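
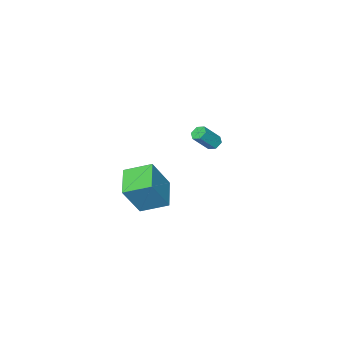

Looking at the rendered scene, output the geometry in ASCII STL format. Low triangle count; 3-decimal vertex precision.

solid 
facet normal -0.660 0.142 -0.738
outer loop
vertex -2.626 2.105 2.237
vertex -2.884 1.692 2.388
vertex -3.0 2.15 2.58
endloop
endfacet
facet normal 0.161 0.986 0.046
outer loop
vertex -2.626 2.105 2.237
vertex -3.0 2.15 2.58
vertex -1.677 1.901 3.301
endloop
endfacet
facet normal 0.160 0.986 0.046
outer loop
vertex -1.677 1.901 3.301
vertex -3.0 2.15 2.58
vertex -2.052 1.946 3.644
endloop
endfacet
facet normal 0.659 -0.143 0.739
outer loop
vertex -1.677 1.901 3.301
vertex -2.052 1.946 3.644
vertex -1.936 1.488 3.452
endloop
endfacet
facet normal -0.658 0.143 -0.739
outer loop
vertex -3.0 2.15 2.58
vertex -2.884 1.692 2.388
vertex -3.259 1.738 2.731
endloop
endfacet
facet normal -0.556 0.571 0.604
outer loop
vertex -3.0 2.15 2.58
vertex -3.259 1.738 2.731
vertex -2.052 1.946 3.644
endloop
endfacet
facet normal -0.556 0.570 0.605
outer loop
vertex -2.052 1.946 3.644
vertex -3.259 1.738 2.731
vertex -2.311 1.533 3.795
endloop
endfacet
facet normal 0.659 -0.143 0.739
outer loop
vertex -2.052 1.946 3.644
vertex -2.311 1.533 3.795
vertex -1.936 1.488 3.452
endloop
endfacet
facet normal -0.658 0.143 -0.739
outer loop
vertex -3.259 1.738 2.731
vertex -2.884 1.692 2.388
vertex -3.143 1.279 2.539
endloop
endfacet
facet normal -0.717 -0.415 0.559
outer loop
vertex -3.259 1.738 2.731
vertex -3.143 1.279 2.539
vertex -2.311 1.533 3.795
endloop
endfacet
facet normal -0.716 -0.417 0.559
outer loop
vertex -2.311 1.533 3.795
vertex -3.143 1.279 2.539
vertex -2.194 1.075 3.603
endloop
endfacet
facet normal 0.659 -0.141 0.739
outer loop
vertex -2.311 1.533 3.795
vertex -2.194 1.075 3.603
vertex -1.936 1.488 3.452
endloop
endfacet
facet normal -0.659 0.143 -0.739
outer loop
vertex -3.143 1.279 2.539
vertex -2.884 1.692 2.388
vertex -2.768 1.234 2.196
endloop
endfacet
facet normal -0.160 -0.986 -0.046
outer loop
vertex -3.143 1.279 2.539
vertex -2.768 1.234 2.196
vertex -2.194 1.075 3.603
endloop
endfacet
facet normal -0.161 -0.986 -0.046
outer loop
vertex -2.194 1.075 3.603
vertex -2.768 1.234 2.196
vertex -1.82 1.03 3.26
endloop
endfacet
facet normal 0.660 -0.142 0.738
outer loop
vertex -2.194 1.075 3.603
vertex -1.82 1.03 3.26
vertex -1.936 1.488 3.452
endloop
endfacet
facet normal -0.659 0.143 -0.739
outer loop
vertex -2.768 1.234 2.196
vertex -2.884 1.692 2.388
vertex -2.509 1.647 2.045
endloop
endfacet
facet normal 0.556 -0.570 -0.605
outer loop
vertex -2.768 1.234 2.196
vertex -2.509 1.647 2.045
vertex -1.82 1.03 3.26
endloop
endfacet
facet normal 0.555 -0.571 -0.605
outer loop
vertex -1.82 1.03 3.26
vertex -2.509 1.647 2.045
vertex -1.561 1.442 3.109
endloop
endfacet
facet normal 0.658 -0.143 0.739
outer loop
vertex -1.82 1.03 3.26
vertex -1.561 1.442 3.109
vertex -1.936 1.488 3.452
endloop
endfacet
facet normal -0.659 0.141 -0.739
outer loop
vertex -2.509 1.647 2.045
vertex -2.884 1.692 2.388
vertex -2.626 2.105 2.237
endloop
endfacet
facet normal 0.717 0.417 -0.558
outer loop
vertex -2.509 1.647 2.045
vertex -2.626 2.105 2.237
vertex -1.561 1.442 3.109
endloop
endfacet
facet normal 0.717 0.415 -0.560
outer loop
vertex -1.561 1.442 3.109
vertex -2.626 2.105 2.237
vertex -1.677 1.901 3.301
endloop
endfacet
facet normal 0.658 -0.143 0.739
outer loop
vertex -1.561 1.442 3.109
vertex -1.677 1.901 3.301
vertex -1.936 1.488 3.452
endloop
endfacet
facet normal -0.516 0.024 -0.856
outer loop
vertex 2.193 3.959 2.476
vertex 3.274 5.176 1.859
vertex 3.138 2.816 1.874
endloop
endfacet
facet normal -0.621 -0.700 0.354
outer loop
vertex 4.226 2.764 3.681
vertex 2.193 3.959 2.476
vertex 3.138 2.816 1.874
endloop
endfacet
facet normal -0.516 0.024 -0.856
outer loop
vertex 3.138 2.816 1.874
vertex 3.274 5.176 1.859
vertex 4.218 4.032 1.258
endloop
endfacet
facet normal 0.590 -0.715 -0.376
outer loop
vertex 4.218 4.032 1.258
vertex 4.226 2.764 3.681
vertex 3.138 2.816 1.874
endloop
endfacet
facet normal -0.590 0.715 0.376
outer loop
vertex 2.193 3.959 2.476
vertex 4.362 5.124 3.666
vertex 3.274 5.176 1.859
endloop
endfacet
facet normal -0.621 -0.699 0.355
outer loop
vertex 3.282 3.908 4.282
vertex 2.193 3.959 2.476
vertex 4.226 2.764 3.681
endloop
endfacet
facet normal -0.590 0.714 0.376
outer loop
vertex 3.282 3.908 4.282
vertex 4.362 5.124 3.666
vertex 2.193 3.959 2.476
endloop
endfacet
facet normal 0.621 0.699 -0.354
outer loop
vertex 3.274 5.176 1.859
vertex 4.362 5.124 3.666
vertex 4.218 4.032 1.258
endloop
endfacet
facet normal 0.590 -0.715 -0.376
outer loop
vertex 5.307 3.981 3.064
vertex 4.226 2.764 3.681
vertex 4.218 4.032 1.258
endloop
endfacet
facet normal 0.620 0.700 -0.354
outer loop
vertex 4.218 4.032 1.258
vertex 4.362 5.124 3.666
vertex 5.307 3.981 3.064
endloop
endfacet
facet normal 0.516 -0.024 0.856
outer loop
vertex 5.307 3.981 3.064
vertex 3.282 3.908 4.282
vertex 4.226 2.764 3.681
endloop
endfacet
facet normal 0.516 -0.024 0.856
outer loop
vertex 4.362 5.124 3.666
vertex 3.282 3.908 4.282
vertex 5.307 3.981 3.064
endloop
endfacet

endsolid


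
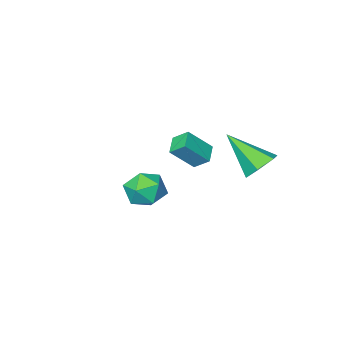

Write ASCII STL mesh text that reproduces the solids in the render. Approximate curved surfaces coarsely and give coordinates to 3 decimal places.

solid 
facet normal 0.325 0.893 0.311
outer loop
vertex 3.041 2.604 -2.245
vertex 2.674 2.44 -1.389
vertex 3.564 2.182 -1.579
endloop
endfacet
facet normal 0.754 0.627 -0.195
outer loop
vertex 3.041 2.604 -2.245
vertex 3.564 2.182 -1.579
vertex 3.593 1.87 -2.472
endloop
endfacet
facet normal 0.362 0.513 -0.778
outer loop
vertex 3.041 2.604 -2.245
vertex 3.593 1.87 -2.472
vertex 2.721 1.936 -2.834
endloop
endfacet
facet normal -0.310 0.708 -0.635
outer loop
vertex 3.041 2.604 -2.245
vertex 2.721 1.936 -2.834
vertex 2.153 2.288 -2.164
endloop
endfacet
facet normal -0.332 0.943 0.038
outer loop
vertex 3.041 2.604 -2.245
vertex 2.153 2.288 -2.164
vertex 2.674 2.44 -1.389
endloop
endfacet
facet normal 0.999 -0.003 0.034
outer loop
vertex 3.593 1.87 -2.472
vertex 3.564 2.182 -1.579
vertex 3.567 1.252 -1.756
endloop
endfacet
facet normal 0.306 0.427 0.851
outer loop
vertex 3.564 2.182 -1.579
vertex 2.674 2.44 -1.389
vertex 2.999 1.604 -1.086
endloop
endfacet
facet normal -0.758 0.507 0.410
outer loop
vertex 2.674 2.44 -1.389
vertex 2.153 2.288 -2.164
vertex 2.127 1.67 -1.448
endloop
endfacet
facet normal -0.723 0.127 -0.679
outer loop
vertex 2.153 2.288 -2.164
vertex 2.721 1.936 -2.834
vertex 2.156 1.358 -2.341
endloop
endfacet
facet normal 0.364 -0.189 -0.912
outer loop
vertex 2.721 1.936 -2.834
vertex 3.593 1.87 -2.472
vertex 3.046 1.1 -2.531
endloop
endfacet
facet normal 0.310 -0.708 0.635
outer loop
vertex 2.679 0.936 -1.675
vertex 3.567 1.252 -1.756
vertex 2.999 1.604 -1.086
endloop
endfacet
facet normal -0.362 -0.513 0.778
outer loop
vertex 2.679 0.936 -1.675
vertex 2.999 1.604 -1.086
vertex 2.127 1.67 -1.448
endloop
endfacet
facet normal -0.754 -0.627 0.195
outer loop
vertex 2.679 0.936 -1.675
vertex 2.127 1.67 -1.448
vertex 2.156 1.358 -2.341
endloop
endfacet
facet normal -0.325 -0.893 -0.311
outer loop
vertex 2.679 0.936 -1.675
vertex 2.156 1.358 -2.341
vertex 3.046 1.1 -2.531
endloop
endfacet
facet normal 0.332 -0.943 -0.038
outer loop
vertex 2.679 0.936 -1.675
vertex 3.046 1.1 -2.531
vertex 3.567 1.252 -1.756
endloop
endfacet
facet normal 0.723 -0.127 0.679
outer loop
vertex 2.999 1.604 -1.086
vertex 3.567 1.252 -1.756
vertex 3.564 2.182 -1.579
endloop
endfacet
facet normal -0.364 0.189 0.912
outer loop
vertex 2.127 1.67 -1.448
vertex 2.999 1.604 -1.086
vertex 2.674 2.44 -1.389
endloop
endfacet
facet normal -0.999 0.003 -0.034
outer loop
vertex 2.156 1.358 -2.341
vertex 2.127 1.67 -1.448
vertex 2.153 2.288 -2.164
endloop
endfacet
facet normal -0.306 -0.427 -0.851
outer loop
vertex 3.046 1.1 -2.531
vertex 2.156 1.358 -2.341
vertex 2.721 1.936 -2.834
endloop
endfacet
facet normal 0.758 -0.507 -0.410
outer loop
vertex 3.567 1.252 -1.756
vertex 3.046 1.1 -2.531
vertex 3.593 1.87 -2.472
endloop
endfacet
facet normal -0.636 -0.685 0.356
outer loop
vertex -1.9 -2.257 -2.259
vertex -2.895 -1.883 -3.317
vertex -1.541 -2.88 -2.816
endloop
endfacet
facet normal 0.664 -0.248 0.705
outer loop
vertex -0.925 -2.217 -3.163
vertex -1.9 -2.257 -2.259
vertex -1.541 -2.88 -2.816
endloop
endfacet
facet normal -0.636 -0.684 0.357
outer loop
vertex -1.541 -2.88 -2.816
vertex -2.895 -1.883 -3.317
vertex -2.537 -2.507 -3.875
endloop
endfacet
facet normal 0.394 -0.686 -0.612
outer loop
vertex -2.537 -2.507 -3.875
vertex -0.925 -2.217 -3.163
vertex -1.541 -2.88 -2.816
endloop
endfacet
facet normal -0.393 0.686 0.612
outer loop
vertex -1.9 -2.257 -2.259
vertex -2.279 -1.22 -3.664
vertex -2.895 -1.883 -3.317
endloop
endfacet
facet normal 0.664 -0.250 0.705
outer loop
vertex -1.283 -1.593 -2.605
vertex -1.9 -2.257 -2.259
vertex -0.925 -2.217 -3.163
endloop
endfacet
facet normal -0.394 0.685 0.612
outer loop
vertex -1.283 -1.593 -2.605
vertex -2.279 -1.22 -3.664
vertex -1.9 -2.257 -2.259
endloop
endfacet
facet normal -0.665 0.249 -0.705
outer loop
vertex -2.895 -1.883 -3.317
vertex -2.279 -1.22 -3.664
vertex -2.537 -2.507 -3.875
endloop
endfacet
facet normal 0.394 -0.685 -0.613
outer loop
vertex -1.92 -1.843 -4.221
vertex -0.925 -2.217 -3.163
vertex -2.537 -2.507 -3.875
endloop
endfacet
facet normal -0.663 0.249 -0.706
outer loop
vertex -2.537 -2.507 -3.875
vertex -2.279 -1.22 -3.664
vertex -1.92 -1.843 -4.221
endloop
endfacet
facet normal 0.636 0.684 -0.357
outer loop
vertex -1.92 -1.843 -4.221
vertex -1.283 -1.593 -2.605
vertex -0.925 -2.217 -3.163
endloop
endfacet
facet normal 0.635 0.685 -0.356
outer loop
vertex -2.279 -1.22 -3.664
vertex -1.283 -1.593 -2.605
vertex -1.92 -1.843 -4.221
endloop
endfacet
facet normal -0.322 0.694 -0.644
outer loop
vertex -1.789 2.794 -1.957
vertex -2.395 2.242 -2.249
vertex -2.575 2.775 -1.585
endloop
endfacet
facet normal 0.373 0.449 0.812
outer loop
vertex -1.789 2.794 -1.957
vertex -2.575 2.775 -1.585
vertex -1.705 0.758 -0.871
endloop
endfacet
facet normal -0.322 0.694 -0.644
outer loop
vertex -2.575 2.775 -1.585
vertex -2.395 2.242 -2.249
vertex -3.181 2.223 -1.877
endloop
endfacet
facet normal -0.498 0.090 0.862
outer loop
vertex -2.575 2.775 -1.585
vertex -3.181 2.223 -1.877
vertex -1.705 0.758 -0.871
endloop
endfacet
facet normal -0.322 0.694 -0.644
outer loop
vertex -3.181 2.223 -1.877
vertex -2.395 2.242 -2.249
vertex -3.0 1.69 -2.541
endloop
endfacet
facet normal -0.764 -0.589 0.264
outer loop
vertex -3.181 2.223 -1.877
vertex -3.0 1.69 -2.541
vertex -1.705 0.758 -0.871
endloop
endfacet
facet normal -0.322 0.694 -0.644
outer loop
vertex -3.0 1.69 -2.541
vertex -2.395 2.242 -2.249
vertex -2.214 1.71 -2.913
endloop
endfacet
facet normal -0.159 -0.909 -0.384
outer loop
vertex -3.0 1.69 -2.541
vertex -2.214 1.71 -2.913
vertex -1.705 0.758 -0.871
endloop
endfacet
facet normal -0.322 0.694 -0.644
outer loop
vertex -2.214 1.71 -2.913
vertex -2.395 2.242 -2.249
vertex -1.608 2.262 -2.621
endloop
endfacet
facet normal 0.712 -0.552 -0.435
outer loop
vertex -2.214 1.71 -2.913
vertex -1.608 2.262 -2.621
vertex -1.705 0.758 -0.871
endloop
endfacet
facet normal -0.322 0.694 -0.644
outer loop
vertex -1.608 2.262 -2.621
vertex -2.395 2.242 -2.249
vertex -1.789 2.794 -1.957
endloop
endfacet
facet normal 0.978 0.128 0.164
outer loop
vertex -1.608 2.262 -2.621
vertex -1.789 2.794 -1.957
vertex -1.705 0.758 -0.871
endloop
endfacet

endsolid


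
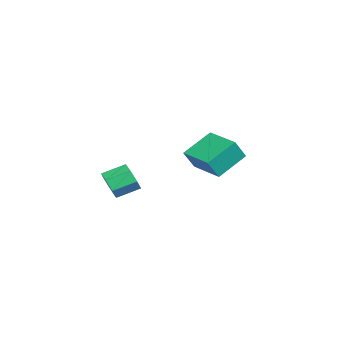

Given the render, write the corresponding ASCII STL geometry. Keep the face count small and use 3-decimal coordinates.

solid 
facet normal -0.557 0.626 0.546
outer loop
vertex -2.448 2.407 -2.034
vertex -1.165 3.61 -2.105
vertex -2.902 2.835 -2.988
endloop
endfacet
facet normal -0.729 -0.683 0.040
outer loop
vertex -1.955 1.77 -3.915
vertex -2.448 2.407 -2.034
vertex -2.902 2.835 -2.988
endloop
endfacet
facet normal -0.557 0.626 0.546
outer loop
vertex -2.902 2.835 -2.988
vertex -1.165 3.61 -2.105
vertex -1.619 4.038 -3.059
endloop
endfacet
facet normal -0.398 0.375 -0.837
outer loop
vertex -1.619 4.038 -3.059
vertex -1.955 1.77 -3.915
vertex -2.902 2.835 -2.988
endloop
endfacet
facet normal 0.398 -0.375 0.837
outer loop
vertex -2.448 2.407 -2.034
vertex -0.218 2.545 -3.032
vertex -1.165 3.61 -2.105
endloop
endfacet
facet normal -0.729 -0.683 0.040
outer loop
vertex -1.501 1.342 -2.961
vertex -2.448 2.407 -2.034
vertex -1.955 1.77 -3.915
endloop
endfacet
facet normal 0.398 -0.375 0.837
outer loop
vertex -1.501 1.342 -2.961
vertex -0.218 2.545 -3.032
vertex -2.448 2.407 -2.034
endloop
endfacet
facet normal 0.729 0.683 -0.040
outer loop
vertex -1.165 3.61 -2.105
vertex -0.218 2.545 -3.032
vertex -1.619 4.038 -3.059
endloop
endfacet
facet normal -0.398 0.375 -0.837
outer loop
vertex -0.672 2.973 -3.986
vertex -1.955 1.77 -3.915
vertex -1.619 4.038 -3.059
endloop
endfacet
facet normal 0.729 0.683 -0.040
outer loop
vertex -1.619 4.038 -3.059
vertex -0.218 2.545 -3.032
vertex -0.672 2.973 -3.986
endloop
endfacet
facet normal 0.557 -0.626 -0.546
outer loop
vertex -0.672 2.973 -3.986
vertex -1.501 1.342 -2.961
vertex -1.955 1.77 -3.915
endloop
endfacet
facet normal 0.557 -0.626 -0.546
outer loop
vertex -0.218 2.545 -3.032
vertex -1.501 1.342 -2.961
vertex -0.672 2.973 -3.986
endloop
endfacet
facet normal 0.323 -0.863 -0.388
outer loop
vertex 3.977 -1.158 -2.567
vertex 3.469 -1.119 -3.076
vertex 4.141 -0.861 -3.091
endloop
endfacet
facet normal 0.909 0.169 0.380
outer loop
vertex 3.977 -1.158 -2.567
vertex 4.141 -0.861 -3.091
vertex 3.619 -0.201 -2.135
endloop
endfacet
facet normal 0.909 0.168 0.380
outer loop
vertex 3.619 -0.201 -2.135
vertex 4.141 -0.861 -3.091
vertex 3.783 0.097 -2.659
endloop
endfacet
facet normal -0.322 0.863 0.390
outer loop
vertex 3.619 -0.201 -2.135
vertex 3.783 0.097 -2.659
vertex 3.111 -0.161 -2.644
endloop
endfacet
facet normal 0.322 -0.863 -0.390
outer loop
vertex 4.141 -0.861 -3.091
vertex 3.469 -1.119 -3.076
vertex 3.799 -0.757 -3.604
endloop
endfacet
facet normal 0.773 0.477 -0.418
outer loop
vertex 4.141 -0.861 -3.091
vertex 3.799 -0.757 -3.604
vertex 3.783 0.097 -2.659
endloop
endfacet
facet normal 0.773 0.477 -0.418
outer loop
vertex 3.783 0.097 -2.659
vertex 3.799 -0.757 -3.604
vertex 3.441 0.201 -3.172
endloop
endfacet
facet normal -0.322 0.863 0.390
outer loop
vertex 3.783 0.097 -2.659
vertex 3.441 0.201 -3.172
vertex 3.111 -0.161 -2.644
endloop
endfacet
facet normal 0.323 -0.863 -0.389
outer loop
vertex 3.799 -0.757 -3.604
vertex 3.469 -1.119 -3.076
vertex 3.209 -0.926 -3.719
endloop
endfacet
facet normal 0.054 0.427 -0.903
outer loop
vertex 3.799 -0.757 -3.604
vertex 3.209 -0.926 -3.719
vertex 3.441 0.201 -3.172
endloop
endfacet
facet normal 0.054 0.427 -0.903
outer loop
vertex 3.441 0.201 -3.172
vertex 3.209 -0.926 -3.719
vertex 2.851 0.032 -3.287
endloop
endfacet
facet normal -0.323 0.863 0.389
outer loop
vertex 3.441 0.201 -3.172
vertex 2.851 0.032 -3.287
vertex 3.111 -0.161 -2.644
endloop
endfacet
facet normal 0.322 -0.863 -0.389
outer loop
vertex 3.209 -0.926 -3.719
vertex 3.469 -1.119 -3.076
vertex 2.814 -1.24 -3.35
endloop
endfacet
facet normal -0.705 0.056 -0.707
outer loop
vertex 3.209 -0.926 -3.719
vertex 2.814 -1.24 -3.35
vertex 2.851 0.032 -3.287
endloop
endfacet
facet normal -0.705 0.056 -0.707
outer loop
vertex 2.851 0.032 -3.287
vertex 2.814 -1.24 -3.35
vertex 2.456 -0.282 -2.918
endloop
endfacet
facet normal -0.322 0.863 0.389
outer loop
vertex 2.851 0.032 -3.287
vertex 2.456 -0.282 -2.918
vertex 3.111 -0.161 -2.644
endloop
endfacet
facet normal 0.322 -0.862 -0.390
outer loop
vertex 2.814 -1.24 -3.35
vertex 3.469 -1.119 -3.076
vertex 2.913 -1.463 -2.775
endloop
endfacet
facet normal -0.933 -0.359 0.022
outer loop
vertex 2.814 -1.24 -3.35
vertex 2.913 -1.463 -2.775
vertex 2.456 -0.282 -2.918
endloop
endfacet
facet normal -0.933 -0.359 0.022
outer loop
vertex 2.456 -0.282 -2.918
vertex 2.913 -1.463 -2.775
vertex 2.555 -0.505 -2.343
endloop
endfacet
facet normal -0.322 0.862 0.390
outer loop
vertex 2.456 -0.282 -2.918
vertex 2.555 -0.505 -2.343
vertex 3.111 -0.161 -2.644
endloop
endfacet
facet normal 0.323 -0.863 -0.389
outer loop
vertex 2.913 -1.463 -2.775
vertex 3.469 -1.119 -3.076
vertex 3.43 -1.427 -2.426
endloop
endfacet
facet normal -0.460 -0.502 0.733
outer loop
vertex 2.913 -1.463 -2.775
vertex 3.43 -1.427 -2.426
vertex 2.555 -0.505 -2.343
endloop
endfacet
facet normal -0.460 -0.502 0.733
outer loop
vertex 2.555 -0.505 -2.343
vertex 3.43 -1.427 -2.426
vertex 3.072 -0.469 -1.994
endloop
endfacet
facet normal -0.323 0.863 0.389
outer loop
vertex 2.555 -0.505 -2.343
vertex 3.072 -0.469 -1.994
vertex 3.111 -0.161 -2.644
endloop
endfacet
facet normal 0.324 -0.862 -0.389
outer loop
vertex 3.43 -1.427 -2.426
vertex 3.469 -1.119 -3.076
vertex 3.977 -1.158 -2.567
endloop
endfacet
facet normal 0.362 -0.268 0.893
outer loop
vertex 3.43 -1.427 -2.426
vertex 3.977 -1.158 -2.567
vertex 3.072 -0.469 -1.994
endloop
endfacet
facet normal 0.361 -0.268 0.893
outer loop
vertex 3.072 -0.469 -1.994
vertex 3.977 -1.158 -2.567
vertex 3.619 -0.201 -2.135
endloop
endfacet
facet normal -0.322 0.863 0.389
outer loop
vertex 3.072 -0.469 -1.994
vertex 3.619 -0.201 -2.135
vertex 3.111 -0.161 -2.644
endloop
endfacet

endsolid


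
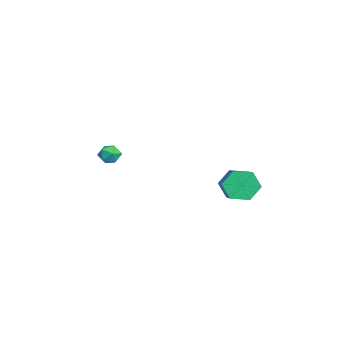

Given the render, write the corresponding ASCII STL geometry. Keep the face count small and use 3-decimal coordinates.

solid 
facet normal -0.279 0.796 0.537
outer loop
vertex -3.629 -2.046 2.005
vertex -4.286 -2.32 2.07
vertex -3.785 -2.473 2.557
endloop
endfacet
facet normal 0.417 0.658 0.627
outer loop
vertex -3.629 -2.046 2.005
vertex -3.785 -2.473 2.557
vertex -3.161 -2.543 2.215
endloop
endfacet
facet normal 0.731 0.683 -0.013
outer loop
vertex -3.629 -2.046 2.005
vertex -3.161 -2.543 2.215
vertex -3.276 -2.433 1.518
endloop
endfacet
facet normal 0.229 0.836 -0.498
outer loop
vertex -3.629 -2.046 2.005
vertex -3.276 -2.433 1.518
vertex -3.972 -2.295 1.429
endloop
endfacet
facet normal -0.393 0.906 -0.157
outer loop
vertex -3.629 -2.046 2.005
vertex -3.972 -2.295 1.429
vertex -4.286 -2.32 2.07
endloop
endfacet
facet normal 0.480 -0.007 0.877
outer loop
vertex -3.161 -2.543 2.215
vertex -3.785 -2.473 2.557
vertex -3.528 -3.125 2.411
endloop
endfacet
facet normal -0.646 0.217 0.732
outer loop
vertex -3.785 -2.473 2.557
vertex -4.286 -2.32 2.07
vertex -4.224 -2.987 2.322
endloop
endfacet
facet normal -0.832 0.393 -0.392
outer loop
vertex -4.286 -2.32 2.07
vertex -3.972 -2.295 1.429
vertex -4.339 -2.877 1.625
endloop
endfacet
facet normal 0.176 0.281 -0.943
outer loop
vertex -3.972 -2.295 1.429
vertex -3.276 -2.433 1.518
vertex -3.715 -2.947 1.283
endloop
endfacet
facet normal 0.987 0.032 -0.158
outer loop
vertex -3.276 -2.433 1.518
vertex -3.161 -2.543 2.215
vertex -3.214 -3.1 1.77
endloop
endfacet
facet normal -0.229 -0.836 0.498
outer loop
vertex -3.871 -3.374 1.835
vertex -3.528 -3.125 2.411
vertex -4.224 -2.987 2.322
endloop
endfacet
facet normal -0.731 -0.683 0.013
outer loop
vertex -3.871 -3.374 1.835
vertex -4.224 -2.987 2.322
vertex -4.339 -2.877 1.625
endloop
endfacet
facet normal -0.417 -0.658 -0.627
outer loop
vertex -3.871 -3.374 1.835
vertex -4.339 -2.877 1.625
vertex -3.715 -2.947 1.283
endloop
endfacet
facet normal 0.279 -0.796 -0.537
outer loop
vertex -3.871 -3.374 1.835
vertex -3.715 -2.947 1.283
vertex -3.214 -3.1 1.77
endloop
endfacet
facet normal 0.393 -0.906 0.157
outer loop
vertex -3.871 -3.374 1.835
vertex -3.214 -3.1 1.77
vertex -3.528 -3.125 2.411
endloop
endfacet
facet normal -0.176 -0.281 0.943
outer loop
vertex -4.224 -2.987 2.322
vertex -3.528 -3.125 2.411
vertex -3.785 -2.473 2.557
endloop
endfacet
facet normal -0.987 -0.032 0.158
outer loop
vertex -4.339 -2.877 1.625
vertex -4.224 -2.987 2.322
vertex -4.286 -2.32 2.07
endloop
endfacet
facet normal -0.480 0.007 -0.877
outer loop
vertex -3.715 -2.947 1.283
vertex -4.339 -2.877 1.625
vertex -3.972 -2.295 1.429
endloop
endfacet
facet normal 0.646 -0.217 -0.732
outer loop
vertex -3.214 -3.1 1.77
vertex -3.715 -2.947 1.283
vertex -3.276 -2.433 1.518
endloop
endfacet
facet normal 0.832 -0.393 0.392
outer loop
vertex -3.528 -3.125 2.411
vertex -3.214 -3.1 1.77
vertex -3.161 -2.543 2.215
endloop
endfacet
facet normal -0.922 -0.070 -0.381
outer loop
vertex 3.084 3.984 1.708
vertex 2.76 3.585 2.566
vertex 2.738 4.576 2.436
endloop
endfacet
facet normal 0.174 0.803 -0.570
outer loop
vertex 3.084 3.984 1.708
vertex 2.738 4.576 2.436
vertex 4.264 4.074 2.196
endloop
endfacet
facet normal 0.174 0.803 -0.570
outer loop
vertex 4.264 4.074 2.196
vertex 2.738 4.576 2.436
vertex 3.918 4.666 2.924
endloop
endfacet
facet normal 0.922 0.070 0.381
outer loop
vertex 4.264 4.074 2.196
vertex 3.918 4.666 2.924
vertex 3.94 3.675 3.054
endloop
endfacet
facet normal -0.922 -0.070 -0.381
outer loop
vertex 2.738 4.576 2.436
vertex 2.76 3.585 2.566
vertex 2.414 4.177 3.293
endloop
endfacet
facet normal -0.213 0.914 0.345
outer loop
vertex 2.738 4.576 2.436
vertex 2.414 4.177 3.293
vertex 3.918 4.666 2.924
endloop
endfacet
facet normal -0.213 0.914 0.344
outer loop
vertex 3.918 4.666 2.924
vertex 2.414 4.177 3.293
vertex 3.594 4.268 3.781
endloop
endfacet
facet normal 0.922 0.070 0.381
outer loop
vertex 3.918 4.666 2.924
vertex 3.594 4.268 3.781
vertex 3.94 3.675 3.054
endloop
endfacet
facet normal -0.922 -0.071 -0.381
outer loop
vertex 2.414 4.177 3.293
vertex 2.76 3.585 2.566
vertex 2.436 3.186 3.424
endloop
endfacet
facet normal -0.387 0.112 0.915
outer loop
vertex 2.414 4.177 3.293
vertex 2.436 3.186 3.424
vertex 3.594 4.268 3.781
endloop
endfacet
facet normal -0.387 0.112 0.915
outer loop
vertex 3.594 4.268 3.781
vertex 2.436 3.186 3.424
vertex 3.616 3.276 3.912
endloop
endfacet
facet normal 0.922 0.071 0.381
outer loop
vertex 3.594 4.268 3.781
vertex 3.616 3.276 3.912
vertex 3.94 3.675 3.054
endloop
endfacet
facet normal -0.922 -0.070 -0.381
outer loop
vertex 2.436 3.186 3.424
vertex 2.76 3.585 2.566
vertex 2.782 2.594 2.696
endloop
endfacet
facet normal -0.174 -0.803 0.570
outer loop
vertex 2.436 3.186 3.424
vertex 2.782 2.594 2.696
vertex 3.616 3.276 3.912
endloop
endfacet
facet normal -0.174 -0.803 0.570
outer loop
vertex 3.616 3.276 3.912
vertex 2.782 2.594 2.696
vertex 3.962 2.684 3.184
endloop
endfacet
facet normal 0.922 0.070 0.381
outer loop
vertex 3.616 3.276 3.912
vertex 3.962 2.684 3.184
vertex 3.94 3.675 3.054
endloop
endfacet
facet normal -0.922 -0.070 -0.381
outer loop
vertex 2.782 2.594 2.696
vertex 2.76 3.585 2.566
vertex 3.106 2.992 1.839
endloop
endfacet
facet normal 0.212 -0.914 -0.344
outer loop
vertex 2.782 2.594 2.696
vertex 3.106 2.992 1.839
vertex 3.962 2.684 3.184
endloop
endfacet
facet normal 0.213 -0.914 -0.345
outer loop
vertex 3.962 2.684 3.184
vertex 3.106 2.992 1.839
vertex 4.286 3.083 2.327
endloop
endfacet
facet normal 0.922 0.070 0.381
outer loop
vertex 3.962 2.684 3.184
vertex 4.286 3.083 2.327
vertex 3.94 3.675 3.054
endloop
endfacet
facet normal -0.922 -0.071 -0.381
outer loop
vertex 3.106 2.992 1.839
vertex 2.76 3.585 2.566
vertex 3.084 3.984 1.708
endloop
endfacet
facet normal 0.387 -0.112 -0.915
outer loop
vertex 3.106 2.992 1.839
vertex 3.084 3.984 1.708
vertex 4.286 3.083 2.327
endloop
endfacet
facet normal 0.387 -0.112 -0.915
outer loop
vertex 4.286 3.083 2.327
vertex 3.084 3.984 1.708
vertex 4.264 4.074 2.196
endloop
endfacet
facet normal 0.922 0.071 0.381
outer loop
vertex 4.286 3.083 2.327
vertex 4.264 4.074 2.196
vertex 3.94 3.675 3.054
endloop
endfacet

endsolid


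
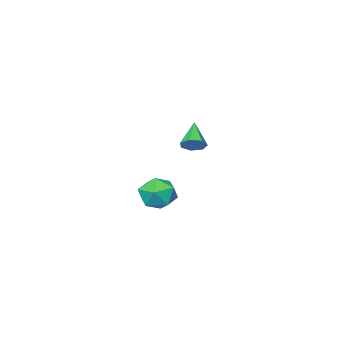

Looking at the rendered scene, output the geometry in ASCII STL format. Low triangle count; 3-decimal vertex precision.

solid 
facet normal -0.446 0.225 0.866
outer loop
vertex 2.559 3.85 0.575
vertex 2.203 3.17 0.568
vertex 2.89 3.24 0.904
endloop
endfacet
facet normal 0.189 0.543 0.818
outer loop
vertex 2.559 3.85 0.575
vertex 2.89 3.24 0.904
vertex 3.311 3.726 0.484
endloop
endfacet
facet normal 0.186 0.954 0.234
outer loop
vertex 2.559 3.85 0.575
vertex 3.311 3.726 0.484
vertex 2.885 3.955 -0.112
endloop
endfacet
facet normal -0.451 0.889 -0.078
outer loop
vertex 2.559 3.85 0.575
vertex 2.885 3.955 -0.112
vertex 2.2 3.612 -0.06
endloop
endfacet
facet normal -0.843 0.438 0.312
outer loop
vertex 2.559 3.85 0.575
vertex 2.2 3.612 -0.06
vertex 2.203 3.17 0.568
endloop
endfacet
facet normal 0.684 0.037 0.728
outer loop
vertex 3.311 3.726 0.484
vertex 2.89 3.24 0.904
vertex 3.42 2.968 0.42
endloop
endfacet
facet normal -0.346 -0.479 0.807
outer loop
vertex 2.89 3.24 0.904
vertex 2.203 3.17 0.568
vertex 2.735 2.625 0.472
endloop
endfacet
facet normal -0.987 -0.134 -0.090
outer loop
vertex 2.203 3.17 0.568
vertex 2.2 3.612 -0.06
vertex 2.309 2.854 -0.124
endloop
endfacet
facet normal -0.353 0.596 -0.721
outer loop
vertex 2.2 3.612 -0.06
vertex 2.885 3.955 -0.112
vertex 2.73 3.34 -0.544
endloop
endfacet
facet normal 0.679 0.701 -0.216
outer loop
vertex 2.885 3.955 -0.112
vertex 3.311 3.726 0.484
vertex 3.417 3.41 -0.208
endloop
endfacet
facet normal 0.451 -0.889 0.078
outer loop
vertex 3.061 2.73 -0.215
vertex 3.42 2.968 0.42
vertex 2.735 2.625 0.472
endloop
endfacet
facet normal -0.186 -0.954 -0.234
outer loop
vertex 3.061 2.73 -0.215
vertex 2.735 2.625 0.472
vertex 2.309 2.854 -0.124
endloop
endfacet
facet normal -0.189 -0.543 -0.818
outer loop
vertex 3.061 2.73 -0.215
vertex 2.309 2.854 -0.124
vertex 2.73 3.34 -0.544
endloop
endfacet
facet normal 0.446 -0.225 -0.866
outer loop
vertex 3.061 2.73 -0.215
vertex 2.73 3.34 -0.544
vertex 3.417 3.41 -0.208
endloop
endfacet
facet normal 0.843 -0.438 -0.312
outer loop
vertex 3.061 2.73 -0.215
vertex 3.417 3.41 -0.208
vertex 3.42 2.968 0.42
endloop
endfacet
facet normal 0.353 -0.596 0.721
outer loop
vertex 2.735 2.625 0.472
vertex 3.42 2.968 0.42
vertex 2.89 3.24 0.904
endloop
endfacet
facet normal -0.679 -0.701 0.216
outer loop
vertex 2.309 2.854 -0.124
vertex 2.735 2.625 0.472
vertex 2.203 3.17 0.568
endloop
endfacet
facet normal -0.684 -0.037 -0.728
outer loop
vertex 2.73 3.34 -0.544
vertex 2.309 2.854 -0.124
vertex 2.2 3.612 -0.06
endloop
endfacet
facet normal 0.346 0.479 -0.807
outer loop
vertex 3.417 3.41 -0.208
vertex 2.73 3.34 -0.544
vertex 2.885 3.955 -0.112
endloop
endfacet
facet normal 0.987 0.134 0.090
outer loop
vertex 3.42 2.968 0.42
vertex 3.417 3.41 -0.208
vertex 3.311 3.726 0.484
endloop
endfacet
facet normal 0.503 0.588 -0.633
outer loop
vertex -1.651 -1.116 -0.094
vertex -1.908 -0.693 0.095
vertex -1.451 -0.904 0.262
endloop
endfacet
facet normal 0.524 -0.828 0.199
outer loop
vertex -1.651 -1.116 -0.094
vertex -1.451 -0.904 0.262
vertex -2.552 -1.447 0.905
endloop
endfacet
facet normal 0.503 0.589 -0.633
outer loop
vertex -1.451 -0.904 0.262
vertex -1.908 -0.693 0.095
vertex -1.596 -0.533 0.492
endloop
endfacet
facet normal 0.578 -0.255 0.775
outer loop
vertex -1.451 -0.904 0.262
vertex -1.596 -0.533 0.492
vertex -2.552 -1.447 0.905
endloop
endfacet
facet normal 0.503 0.589 -0.633
outer loop
vertex -1.596 -0.533 0.492
vertex -1.908 -0.693 0.095
vertex -1.976 -0.283 0.423
endloop
endfacet
facet normal 0.064 0.355 0.933
outer loop
vertex -1.596 -0.533 0.492
vertex -1.976 -0.283 0.423
vertex -2.552 -1.447 0.905
endloop
endfacet
facet normal 0.502 0.589 -0.633
outer loop
vertex -1.976 -0.283 0.423
vertex -1.908 -0.693 0.095
vertex -2.305 -0.342 0.107
endloop
endfacet
facet normal -0.631 0.542 0.555
outer loop
vertex -1.976 -0.283 0.423
vertex -2.305 -0.342 0.107
vertex -2.552 -1.447 0.905
endloop
endfacet
facet normal 0.502 0.589 -0.634
outer loop
vertex -2.305 -0.342 0.107
vertex -1.908 -0.693 0.095
vertex -2.335 -0.666 -0.218
endloop
endfacet
facet normal -0.983 0.166 -0.075
outer loop
vertex -2.305 -0.342 0.107
vertex -2.335 -0.666 -0.218
vertex -2.552 -1.447 0.905
endloop
endfacet
facet normal 0.502 0.589 -0.634
outer loop
vertex -2.335 -0.666 -0.218
vertex -1.908 -0.693 0.095
vertex -2.044 -1.011 -0.308
endloop
endfacet
facet normal -0.728 -0.489 -0.481
outer loop
vertex -2.335 -0.666 -0.218
vertex -2.044 -1.011 -0.308
vertex -2.552 -1.447 0.905
endloop
endfacet
facet normal 0.502 0.588 -0.634
outer loop
vertex -2.044 -1.011 -0.308
vertex -1.908 -0.693 0.095
vertex -1.651 -1.116 -0.094
endloop
endfacet
facet normal -0.054 -0.932 -0.358
outer loop
vertex -2.044 -1.011 -0.308
vertex -1.651 -1.116 -0.094
vertex -2.552 -1.447 0.905
endloop
endfacet

endsolid


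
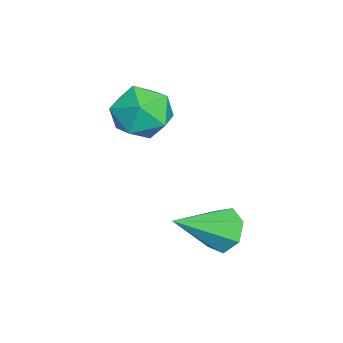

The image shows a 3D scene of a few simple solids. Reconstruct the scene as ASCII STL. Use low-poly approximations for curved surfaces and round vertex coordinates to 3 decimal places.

solid 
facet normal -0.516 0.295 0.804
outer loop
vertex -2.351 1.847 0.784
vertex -1.69 1.344 1.392
vertex -1.514 2.328 1.144
endloop
endfacet
facet normal -0.566 0.775 0.280
outer loop
vertex -2.351 1.847 0.784
vertex -1.514 2.328 1.144
vertex -1.807 2.467 0.166
endloop
endfacet
facet normal -0.844 0.450 -0.291
outer loop
vertex -2.351 1.847 0.784
vertex -1.807 2.467 0.166
vertex -2.164 1.568 -0.19
endloop
endfacet
facet normal -0.966 -0.232 -0.119
outer loop
vertex -2.351 1.847 0.784
vertex -2.164 1.568 -0.19
vertex -2.091 0.874 0.568
endloop
endfacet
facet normal -0.762 -0.328 0.558
outer loop
vertex -2.351 1.847 0.784
vertex -2.091 0.874 0.568
vertex -1.69 1.344 1.392
endloop
endfacet
facet normal 0.095 0.989 0.112
outer loop
vertex -1.807 2.467 0.166
vertex -1.514 2.328 1.144
vertex -0.809 2.346 0.392
endloop
endfacet
facet normal 0.176 0.211 0.962
outer loop
vertex -1.514 2.328 1.144
vertex -1.69 1.344 1.392
vertex -0.736 1.652 1.15
endloop
endfacet
facet normal -0.224 -0.796 0.563
outer loop
vertex -1.69 1.344 1.392
vertex -2.091 0.874 0.568
vertex -1.093 0.753 0.794
endloop
endfacet
facet normal -0.552 -0.641 -0.533
outer loop
vertex -2.091 0.874 0.568
vertex -2.164 1.568 -0.19
vertex -1.386 0.892 -0.184
endloop
endfacet
facet normal -0.355 0.463 -0.812
outer loop
vertex -2.164 1.568 -0.19
vertex -1.807 2.467 0.166
vertex -1.21 1.876 -0.432
endloop
endfacet
facet normal 0.966 0.232 0.119
outer loop
vertex -0.549 1.373 0.176
vertex -0.809 2.346 0.392
vertex -0.736 1.652 1.15
endloop
endfacet
facet normal 0.844 -0.450 0.291
outer loop
vertex -0.549 1.373 0.176
vertex -0.736 1.652 1.15
vertex -1.093 0.753 0.794
endloop
endfacet
facet normal 0.566 -0.775 -0.280
outer loop
vertex -0.549 1.373 0.176
vertex -1.093 0.753 0.794
vertex -1.386 0.892 -0.184
endloop
endfacet
facet normal 0.516 -0.295 -0.804
outer loop
vertex -0.549 1.373 0.176
vertex -1.386 0.892 -0.184
vertex -1.21 1.876 -0.432
endloop
endfacet
facet normal 0.762 0.328 -0.558
outer loop
vertex -0.549 1.373 0.176
vertex -1.21 1.876 -0.432
vertex -0.809 2.346 0.392
endloop
endfacet
facet normal 0.552 0.641 0.533
outer loop
vertex -0.736 1.652 1.15
vertex -0.809 2.346 0.392
vertex -1.514 2.328 1.144
endloop
endfacet
facet normal 0.355 -0.463 0.812
outer loop
vertex -1.093 0.753 0.794
vertex -0.736 1.652 1.15
vertex -1.69 1.344 1.392
endloop
endfacet
facet normal -0.095 -0.989 -0.112
outer loop
vertex -1.386 0.892 -0.184
vertex -1.093 0.753 0.794
vertex -2.091 0.874 0.568
endloop
endfacet
facet normal -0.176 -0.211 -0.962
outer loop
vertex -1.21 1.876 -0.432
vertex -1.386 0.892 -0.184
vertex -2.164 1.568 -0.19
endloop
endfacet
facet normal 0.224 0.796 -0.563
outer loop
vertex -0.809 2.346 0.392
vertex -1.21 1.876 -0.432
vertex -1.807 2.467 0.166
endloop
endfacet
facet normal -0.502 0.685 -0.527
outer loop
vertex 1.877 4.197 -2.781
vertex 1.295 4.157 -2.279
vertex 1.911 4.619 -2.265
endloop
endfacet
facet normal 0.983 0.103 -0.149
outer loop
vertex 1.877 4.197 -2.781
vertex 1.911 4.619 -2.265
vertex 2.245 2.863 -1.281
endloop
endfacet
facet normal -0.502 0.685 -0.528
outer loop
vertex 1.911 4.619 -2.265
vertex 1.295 4.157 -2.279
vertex 1.481 4.694 -1.759
endloop
endfacet
facet normal 0.715 0.440 0.543
outer loop
vertex 1.911 4.619 -2.265
vertex 1.481 4.694 -1.759
vertex 2.245 2.863 -1.281
endloop
endfacet
facet normal -0.502 0.685 -0.528
outer loop
vertex 1.481 4.694 -1.759
vertex 1.295 4.157 -2.279
vertex 0.911 4.364 -1.645
endloop
endfacet
facet normal 0.038 0.267 0.963
outer loop
vertex 1.481 4.694 -1.759
vertex 0.911 4.364 -1.645
vertex 2.245 2.863 -1.281
endloop
endfacet
facet normal -0.502 0.685 -0.528
outer loop
vertex 0.911 4.364 -1.645
vertex 1.295 4.157 -2.279
vertex 0.631 3.879 -2.008
endloop
endfacet
facet normal -0.537 -0.285 0.794
outer loop
vertex 0.911 4.364 -1.645
vertex 0.631 3.879 -2.008
vertex 2.245 2.863 -1.281
endloop
endfacet
facet normal -0.502 0.685 -0.528
outer loop
vertex 0.631 3.879 -2.008
vertex 1.295 4.157 -2.279
vertex 0.851 3.603 -2.575
endloop
endfacet
facet normal -0.578 -0.799 0.165
outer loop
vertex 0.631 3.879 -2.008
vertex 0.851 3.603 -2.575
vertex 2.245 2.863 -1.281
endloop
endfacet
facet normal -0.502 0.685 -0.529
outer loop
vertex 0.851 3.603 -2.575
vertex 1.295 4.157 -2.279
vertex 1.406 3.744 -2.919
endloop
endfacet
facet normal -0.054 -0.891 -0.452
outer loop
vertex 0.851 3.603 -2.575
vertex 1.406 3.744 -2.919
vertex 2.245 2.863 -1.281
endloop
endfacet
facet normal -0.503 0.684 -0.529
outer loop
vertex 1.406 3.744 -2.919
vertex 1.295 4.157 -2.279
vertex 1.877 4.197 -2.781
endloop
endfacet
facet normal 0.642 -0.488 -0.591
outer loop
vertex 1.406 3.744 -2.919
vertex 1.877 4.197 -2.781
vertex 2.245 2.863 -1.281
endloop
endfacet

endsolid


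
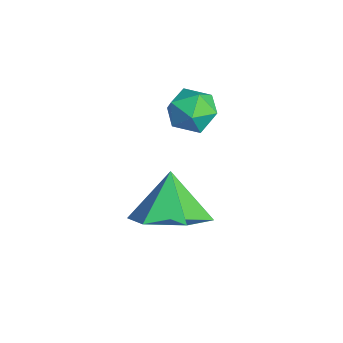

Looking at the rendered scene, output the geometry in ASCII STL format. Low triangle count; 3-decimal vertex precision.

solid 
facet normal 0.574 -0.178 -0.800
outer loop
vertex 3.373 -0.939 -2.317
vertex 2.636 -1.064 -2.818
vertex 2.994 -0.242 -2.744
endloop
endfacet
facet normal 0.267 0.605 0.750
outer loop
vertex 3.373 -0.939 -2.317
vertex 2.994 -0.242 -2.744
vertex 1.964 -0.856 -1.882
endloop
endfacet
facet normal 0.574 -0.178 -0.799
outer loop
vertex 2.994 -0.242 -2.744
vertex 2.636 -1.064 -2.818
vertex 2.257 -0.368 -3.245
endloop
endfacet
facet normal -0.329 0.909 0.255
outer loop
vertex 2.994 -0.242 -2.744
vertex 2.257 -0.368 -3.245
vertex 1.964 -0.856 -1.882
endloop
endfacet
facet normal 0.573 -0.179 -0.800
outer loop
vertex 2.257 -0.368 -3.245
vertex 2.636 -1.064 -2.818
vertex 1.898 -1.19 -3.318
endloop
endfacet
facet normal -0.913 0.404 -0.052
outer loop
vertex 2.257 -0.368 -3.245
vertex 1.898 -1.19 -3.318
vertex 1.964 -0.856 -1.882
endloop
endfacet
facet normal 0.573 -0.178 -0.800
outer loop
vertex 1.898 -1.19 -3.318
vertex 2.636 -1.064 -2.818
vertex 2.277 -1.886 -2.892
endloop
endfacet
facet normal -0.903 -0.408 0.136
outer loop
vertex 1.898 -1.19 -3.318
vertex 2.277 -1.886 -2.892
vertex 1.964 -0.856 -1.882
endloop
endfacet
facet normal 0.574 -0.179 -0.799
outer loop
vertex 2.277 -1.886 -2.892
vertex 2.636 -1.064 -2.818
vertex 3.014 -1.761 -2.391
endloop
endfacet
facet normal -0.308 -0.712 0.631
outer loop
vertex 2.277 -1.886 -2.892
vertex 3.014 -1.761 -2.391
vertex 1.964 -0.856 -1.882
endloop
endfacet
facet normal 0.574 -0.179 -0.799
outer loop
vertex 3.014 -1.761 -2.391
vertex 2.636 -1.064 -2.818
vertex 3.373 -0.939 -2.317
endloop
endfacet
facet normal 0.278 -0.206 0.938
outer loop
vertex 3.014 -1.761 -2.391
vertex 3.373 -0.939 -2.317
vertex 1.964 -0.856 -1.882
endloop
endfacet
facet normal -0.870 0.453 0.193
outer loop
vertex -0.127 0.267 -1.774
vertex -0.101 0.063 -1.177
vertex 0.154 0.619 -1.332
endloop
endfacet
facet normal -0.509 0.801 -0.314
outer loop
vertex -0.127 0.267 -1.774
vertex 0.154 0.619 -1.332
vertex 0.416 0.561 -1.904
endloop
endfacet
facet normal -0.392 0.347 -0.852
outer loop
vertex -0.127 0.267 -1.774
vertex 0.416 0.561 -1.904
vertex 0.322 -0.031 -2.102
endloop
endfacet
facet normal -0.681 -0.282 -0.676
outer loop
vertex -0.127 0.267 -1.774
vertex 0.322 -0.031 -2.102
vertex 0.003 -0.338 -1.653
endloop
endfacet
facet normal -0.976 -0.216 -0.031
outer loop
vertex -0.127 0.267 -1.774
vertex 0.003 -0.338 -1.653
vertex -0.101 0.063 -1.177
endloop
endfacet
facet normal 0.125 0.991 -0.043
outer loop
vertex 0.416 0.561 -1.904
vertex 0.154 0.619 -1.332
vertex 0.777 0.538 -1.387
endloop
endfacet
facet normal -0.461 0.428 0.777
outer loop
vertex 0.154 0.619 -1.332
vertex -0.101 0.063 -1.177
vertex 0.458 0.231 -0.938
endloop
endfacet
facet normal -0.633 -0.655 0.413
outer loop
vertex -0.101 0.063 -1.177
vertex 0.003 -0.338 -1.653
vertex 0.364 -0.361 -1.136
endloop
endfacet
facet normal -0.155 -0.761 -0.630
outer loop
vertex 0.003 -0.338 -1.653
vertex 0.322 -0.031 -2.102
vertex 0.626 -0.419 -1.708
endloop
endfacet
facet normal 0.314 0.256 -0.914
outer loop
vertex 0.322 -0.031 -2.102
vertex 0.416 0.561 -1.904
vertex 0.881 0.137 -1.863
endloop
endfacet
facet normal 0.681 0.282 0.676
outer loop
vertex 0.907 -0.067 -1.266
vertex 0.777 0.538 -1.387
vertex 0.458 0.231 -0.938
endloop
endfacet
facet normal 0.392 -0.347 0.852
outer loop
vertex 0.907 -0.067 -1.266
vertex 0.458 0.231 -0.938
vertex 0.364 -0.361 -1.136
endloop
endfacet
facet normal 0.509 -0.801 0.314
outer loop
vertex 0.907 -0.067 -1.266
vertex 0.364 -0.361 -1.136
vertex 0.626 -0.419 -1.708
endloop
endfacet
facet normal 0.870 -0.453 -0.193
outer loop
vertex 0.907 -0.067 -1.266
vertex 0.626 -0.419 -1.708
vertex 0.881 0.137 -1.863
endloop
endfacet
facet normal 0.976 0.216 0.031
outer loop
vertex 0.907 -0.067 -1.266
vertex 0.881 0.137 -1.863
vertex 0.777 0.538 -1.387
endloop
endfacet
facet normal 0.155 0.761 0.630
outer loop
vertex 0.458 0.231 -0.938
vertex 0.777 0.538 -1.387
vertex 0.154 0.619 -1.332
endloop
endfacet
facet normal -0.314 -0.256 0.914
outer loop
vertex 0.364 -0.361 -1.136
vertex 0.458 0.231 -0.938
vertex -0.101 0.063 -1.177
endloop
endfacet
facet normal -0.125 -0.991 0.043
outer loop
vertex 0.626 -0.419 -1.708
vertex 0.364 -0.361 -1.136
vertex 0.003 -0.338 -1.653
endloop
endfacet
facet normal 0.461 -0.428 -0.777
outer loop
vertex 0.881 0.137 -1.863
vertex 0.626 -0.419 -1.708
vertex 0.322 -0.031 -2.102
endloop
endfacet
facet normal 0.633 0.655 -0.413
outer loop
vertex 0.777 0.538 -1.387
vertex 0.881 0.137 -1.863
vertex 0.416 0.561 -1.904
endloop
endfacet

endsolid


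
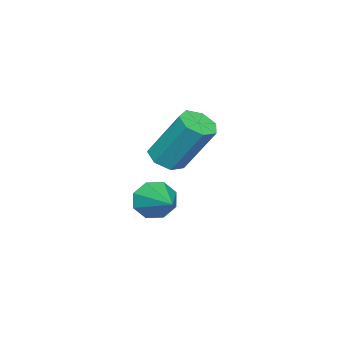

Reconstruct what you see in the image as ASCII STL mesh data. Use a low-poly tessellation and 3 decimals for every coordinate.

solid 
facet normal 0.007 -0.548 -0.836
outer loop
vertex -1.51 -1.529 -0.756
vertex -1.983 -1.962 -0.476
vertex -2.091 -1.384 -0.856
endloop
endfacet
facet normal 0.290 0.801 -0.524
outer loop
vertex -1.51 -1.529 -0.756
vertex -2.091 -1.384 -0.856
vertex -1.523 -0.366 1.016
endloop
endfacet
facet normal 0.291 0.801 -0.524
outer loop
vertex -1.523 -0.366 1.016
vertex -2.091 -1.384 -0.856
vertex -2.104 -0.22 0.916
endloop
endfacet
facet normal -0.006 0.549 0.836
outer loop
vertex -1.523 -0.366 1.016
vertex -2.104 -0.22 0.916
vertex -1.997 -0.798 1.296
endloop
endfacet
facet normal 0.007 -0.548 -0.836
outer loop
vertex -2.091 -1.384 -0.856
vertex -1.983 -1.962 -0.476
vertex -2.591 -1.674 -0.67
endloop
endfacet
facet normal -0.567 0.686 -0.455
outer loop
vertex -2.091 -1.384 -0.856
vertex -2.591 -1.674 -0.67
vertex -2.104 -0.22 0.916
endloop
endfacet
facet normal -0.567 0.687 -0.456
outer loop
vertex -2.104 -0.22 0.916
vertex -2.591 -1.674 -0.67
vertex -2.605 -0.51 1.102
endloop
endfacet
facet normal -0.007 0.548 0.836
outer loop
vertex -2.104 -0.22 0.916
vertex -2.605 -0.51 1.102
vertex -1.997 -0.798 1.296
endloop
endfacet
facet normal 0.007 -0.549 -0.836
outer loop
vertex -2.591 -1.674 -0.67
vertex -1.983 -1.962 -0.476
vertex -2.634 -2.18 -0.338
endloop
endfacet
facet normal -0.997 0.056 -0.044
outer loop
vertex -2.591 -1.674 -0.67
vertex -2.634 -2.18 -0.338
vertex -2.605 -0.51 1.102
endloop
endfacet
facet normal -0.998 0.054 -0.043
outer loop
vertex -2.605 -0.51 1.102
vertex -2.634 -2.18 -0.338
vertex -2.647 -1.017 1.435
endloop
endfacet
facet normal -0.006 0.549 0.836
outer loop
vertex -2.605 -0.51 1.102
vertex -2.647 -1.017 1.435
vertex -1.997 -0.798 1.296
endloop
endfacet
facet normal 0.007 -0.549 -0.836
outer loop
vertex -2.634 -2.18 -0.338
vertex -1.983 -1.962 -0.476
vertex -2.186 -2.522 -0.11
endloop
endfacet
facet normal -0.676 -0.618 0.401
outer loop
vertex -2.634 -2.18 -0.338
vertex -2.186 -2.522 -0.11
vertex -2.647 -1.017 1.435
endloop
endfacet
facet normal -0.677 -0.618 0.400
outer loop
vertex -2.647 -1.017 1.435
vertex -2.186 -2.522 -0.11
vertex -2.2 -1.359 1.663
endloop
endfacet
facet normal -0.006 0.549 0.836
outer loop
vertex -2.647 -1.017 1.435
vertex -2.2 -1.359 1.663
vertex -1.997 -0.798 1.296
endloop
endfacet
facet normal 0.006 -0.549 -0.836
outer loop
vertex -2.186 -2.522 -0.11
vertex -1.983 -1.962 -0.476
vertex -1.586 -2.442 -0.158
endloop
endfacet
facet normal 0.154 -0.826 0.543
outer loop
vertex -2.186 -2.522 -0.11
vertex -1.586 -2.442 -0.158
vertex -2.2 -1.359 1.663
endloop
endfacet
facet normal 0.154 -0.826 0.543
outer loop
vertex -2.2 -1.359 1.663
vertex -1.586 -2.442 -0.158
vertex -1.6 -1.279 1.615
endloop
endfacet
facet normal -0.006 0.549 0.836
outer loop
vertex -2.2 -1.359 1.663
vertex -1.6 -1.279 1.615
vertex -1.997 -0.798 1.296
endloop
endfacet
facet normal 0.007 -0.548 -0.836
outer loop
vertex -1.586 -2.442 -0.158
vertex -1.983 -1.962 -0.476
vertex -1.285 -2.0 -0.445
endloop
endfacet
facet normal 0.868 -0.412 0.277
outer loop
vertex -1.586 -2.442 -0.158
vertex -1.285 -2.0 -0.445
vertex -1.6 -1.279 1.615
endloop
endfacet
facet normal 0.869 -0.411 0.277
outer loop
vertex -1.6 -1.279 1.615
vertex -1.285 -2.0 -0.445
vertex -1.299 -0.837 1.327
endloop
endfacet
facet normal -0.006 0.549 0.836
outer loop
vertex -1.6 -1.279 1.615
vertex -1.299 -0.837 1.327
vertex -1.997 -0.798 1.296
endloop
endfacet
facet normal 0.007 -0.549 -0.836
outer loop
vertex -1.285 -2.0 -0.445
vertex -1.983 -1.962 -0.476
vertex -1.51 -1.529 -0.756
endloop
endfacet
facet normal 0.929 0.313 -0.198
outer loop
vertex -1.285 -2.0 -0.445
vertex -1.51 -1.529 -0.756
vertex -1.299 -0.837 1.327
endloop
endfacet
facet normal 0.929 0.312 -0.198
outer loop
vertex -1.299 -0.837 1.327
vertex -1.51 -1.529 -0.756
vertex -1.523 -0.366 1.016
endloop
endfacet
facet normal -0.006 0.549 0.836
outer loop
vertex -1.299 -0.837 1.327
vertex -1.523 -0.366 1.016
vertex -1.997 -0.798 1.296
endloop
endfacet
facet normal -0.613 -0.731 -0.299
outer loop
vertex -2.484 -3.049 -3.664
vertex -2.922 -2.958 -2.989
vertex -2.942 -2.637 -3.733
endloop
endfacet
facet normal 0.494 0.422 -0.760
outer loop
vertex -2.484 -3.049 -3.664
vertex -2.942 -2.637 -3.733
vertex -1.818 -1.642 -2.451
endloop
endfacet
facet normal -0.613 -0.731 -0.299
outer loop
vertex -2.942 -2.637 -3.733
vertex -2.922 -2.958 -2.989
vertex -3.388 -2.413 -3.366
endloop
endfacet
facet normal -0.065 0.815 -0.576
outer loop
vertex -2.942 -2.637 -3.733
vertex -3.388 -2.413 -3.366
vertex -1.818 -1.642 -2.451
endloop
endfacet
facet normal -0.613 -0.731 -0.299
outer loop
vertex -3.388 -2.413 -3.366
vertex -2.922 -2.958 -2.989
vertex -3.561 -2.508 -2.778
endloop
endfacet
facet normal -0.447 0.895 0.013
outer loop
vertex -3.388 -2.413 -3.366
vertex -3.561 -2.508 -2.778
vertex -1.818 -1.642 -2.451
endloop
endfacet
facet normal -0.613 -0.731 -0.298
outer loop
vertex -3.561 -2.508 -2.778
vertex -2.922 -2.958 -2.989
vertex -3.36 -2.866 -2.314
endloop
endfacet
facet normal -0.430 0.615 0.661
outer loop
vertex -3.561 -2.508 -2.778
vertex -3.36 -2.866 -2.314
vertex -1.818 -1.642 -2.451
endloop
endfacet
facet normal -0.615 -0.730 -0.299
outer loop
vertex -3.36 -2.866 -2.314
vertex -2.922 -2.958 -2.989
vertex -2.903 -3.279 -2.246
endloop
endfacet
facet normal -0.022 0.139 0.990
outer loop
vertex -3.36 -2.866 -2.314
vertex -2.903 -3.279 -2.246
vertex -1.818 -1.642 -2.451
endloop
endfacet
facet normal -0.613 -0.731 -0.300
outer loop
vertex -2.903 -3.279 -2.246
vertex -2.922 -2.958 -2.989
vertex -2.456 -3.503 -2.613
endloop
endfacet
facet normal 0.535 -0.254 0.806
outer loop
vertex -2.903 -3.279 -2.246
vertex -2.456 -3.503 -2.613
vertex -1.818 -1.642 -2.451
endloop
endfacet
facet normal -0.613 -0.731 -0.299
outer loop
vertex -2.456 -3.503 -2.613
vertex -2.922 -2.958 -2.989
vertex -2.283 -3.408 -3.2
endloop
endfacet
facet normal 0.918 -0.333 0.216
outer loop
vertex -2.456 -3.503 -2.613
vertex -2.283 -3.408 -3.2
vertex -1.818 -1.642 -2.451
endloop
endfacet
facet normal -0.613 -0.731 -0.300
outer loop
vertex -2.283 -3.408 -3.2
vertex -2.922 -2.958 -2.989
vertex -2.484 -3.049 -3.664
endloop
endfacet
facet normal 0.900 -0.054 -0.432
outer loop
vertex -2.283 -3.408 -3.2
vertex -2.484 -3.049 -3.664
vertex -1.818 -1.642 -2.451
endloop
endfacet

endsolid


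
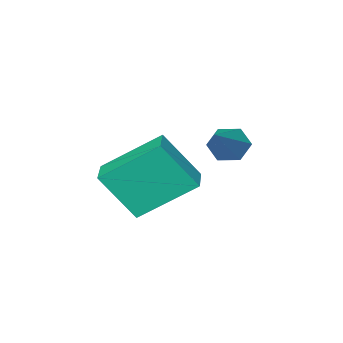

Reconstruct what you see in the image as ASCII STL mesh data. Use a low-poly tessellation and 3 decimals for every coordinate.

solid 
facet normal -0.697 -0.451 -0.558
outer loop
vertex -2.676 1.196 2.992
vertex -3.072 1.219 3.468
vertex -3.049 1.686 3.062
endloop
endfacet
facet normal 0.567 0.523 -0.636
outer loop
vertex -2.676 1.196 2.992
vertex -3.049 1.686 3.062
vertex -1.768 2.061 4.512
endloop
endfacet
facet normal -0.698 -0.450 -0.557
outer loop
vertex -3.049 1.686 3.062
vertex -3.072 1.219 3.468
vertex -3.445 1.709 3.539
endloop
endfacet
facet normal -0.121 0.982 -0.147
outer loop
vertex -3.049 1.686 3.062
vertex -3.445 1.709 3.539
vertex -1.768 2.061 4.512
endloop
endfacet
facet normal -0.698 -0.450 -0.557
outer loop
vertex -3.445 1.709 3.539
vertex -3.072 1.219 3.468
vertex -3.467 1.241 3.945
endloop
endfacet
facet normal -0.496 0.582 0.644
outer loop
vertex -3.445 1.709 3.539
vertex -3.467 1.241 3.945
vertex -1.768 2.061 4.512
endloop
endfacet
facet normal -0.697 -0.451 -0.557
outer loop
vertex -3.467 1.241 3.945
vertex -3.072 1.219 3.468
vertex -3.094 0.751 3.875
endloop
endfacet
facet normal -0.183 -0.274 0.944
outer loop
vertex -3.467 1.241 3.945
vertex -3.094 0.751 3.875
vertex -1.768 2.061 4.512
endloop
endfacet
facet normal -0.696 -0.452 -0.557
outer loop
vertex -3.094 0.751 3.875
vertex -3.072 1.219 3.468
vertex -2.698 0.729 3.398
endloop
endfacet
facet normal 0.506 -0.733 0.454
outer loop
vertex -3.094 0.751 3.875
vertex -2.698 0.729 3.398
vertex -1.768 2.061 4.512
endloop
endfacet
facet normal -0.696 -0.452 -0.558
outer loop
vertex -2.698 0.729 3.398
vertex -3.072 1.219 3.468
vertex -2.676 1.196 2.992
endloop
endfacet
facet normal 0.881 -0.334 -0.336
outer loop
vertex -2.698 0.729 3.398
vertex -2.676 1.196 2.992
vertex -1.768 2.061 4.512
endloop
endfacet
facet normal -0.688 -0.724 -0.057
outer loop
vertex 0.219 -0.137 3.194
vertex -0.997 0.928 4.355
vertex -0.451 0.609 1.808
endloop
endfacet
facet normal 0.611 -0.535 -0.583
outer loop
vertex 0.237 1.332 1.865
vertex 0.219 -0.137 3.194
vertex -0.451 0.609 1.808
endloop
endfacet
facet normal -0.688 -0.724 -0.057
outer loop
vertex -0.451 0.609 1.808
vertex -0.997 0.928 4.355
vertex -1.667 1.673 2.969
endloop
endfacet
facet normal -0.392 0.436 -0.810
outer loop
vertex -1.667 1.673 2.969
vertex 0.237 1.332 1.865
vertex -0.451 0.609 1.808
endloop
endfacet
facet normal 0.391 -0.436 0.810
outer loop
vertex 0.219 -0.137 3.194
vertex -0.309 1.651 4.412
vertex -0.997 0.928 4.355
endloop
endfacet
facet normal 0.611 -0.535 -0.583
outer loop
vertex 0.907 0.587 3.251
vertex 0.219 -0.137 3.194
vertex 0.237 1.332 1.865
endloop
endfacet
facet normal 0.392 -0.436 0.810
outer loop
vertex 0.907 0.587 3.251
vertex -0.309 1.651 4.412
vertex 0.219 -0.137 3.194
endloop
endfacet
facet normal -0.611 0.535 0.583
outer loop
vertex -0.997 0.928 4.355
vertex -0.309 1.651 4.412
vertex -1.667 1.673 2.969
endloop
endfacet
facet normal -0.392 0.436 -0.810
outer loop
vertex -0.979 2.397 3.026
vertex 0.237 1.332 1.865
vertex -1.667 1.673 2.969
endloop
endfacet
facet normal -0.611 0.535 0.583
outer loop
vertex -1.667 1.673 2.969
vertex -0.309 1.651 4.412
vertex -0.979 2.397 3.026
endloop
endfacet
facet normal 0.688 0.724 0.057
outer loop
vertex -0.979 2.397 3.026
vertex 0.907 0.587 3.251
vertex 0.237 1.332 1.865
endloop
endfacet
facet normal 0.688 0.724 0.057
outer loop
vertex -0.309 1.651 4.412
vertex 0.907 0.587 3.251
vertex -0.979 2.397 3.026
endloop
endfacet

endsolid


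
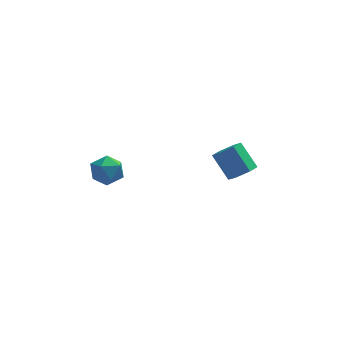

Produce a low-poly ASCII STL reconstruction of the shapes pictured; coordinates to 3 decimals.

solid 
facet normal 0.467 -0.477 -0.744
outer loop
vertex 2.442 2.449 -0.958
vertex 2.161 2.923 -1.438
vertex 2.805 3.061 -1.122
endloop
endfacet
facet normal 0.730 -0.265 0.630
outer loop
vertex 2.442 2.449 -0.958
vertex 2.805 3.061 -1.122
vertex 1.739 3.164 0.158
endloop
endfacet
facet normal 0.730 -0.265 0.630
outer loop
vertex 1.739 3.164 0.158
vertex 2.805 3.061 -1.122
vertex 2.102 3.776 -0.006
endloop
endfacet
facet normal -0.469 0.477 0.744
outer loop
vertex 1.739 3.164 0.158
vertex 2.102 3.776 -0.006
vertex 1.459 3.637 -0.322
endloop
endfacet
facet normal 0.468 -0.476 -0.745
outer loop
vertex 2.805 3.061 -1.122
vertex 2.161 2.923 -1.438
vertex 2.524 3.535 -1.601
endloop
endfacet
facet normal 0.796 0.594 0.121
outer loop
vertex 2.805 3.061 -1.122
vertex 2.524 3.535 -1.601
vertex 2.102 3.776 -0.006
endloop
endfacet
facet normal 0.795 0.594 0.121
outer loop
vertex 2.102 3.776 -0.006
vertex 2.524 3.535 -1.601
vertex 1.821 4.249 -0.485
endloop
endfacet
facet normal -0.469 0.476 0.744
outer loop
vertex 2.102 3.776 -0.006
vertex 1.821 4.249 -0.485
vertex 1.459 3.637 -0.322
endloop
endfacet
facet normal 0.469 -0.476 -0.743
outer loop
vertex 2.524 3.535 -1.601
vertex 2.161 2.923 -1.438
vertex 1.881 3.396 -1.918
endloop
endfacet
facet normal 0.065 0.859 -0.508
outer loop
vertex 2.524 3.535 -1.601
vertex 1.881 3.396 -1.918
vertex 1.821 4.249 -0.485
endloop
endfacet
facet normal 0.066 0.859 -0.508
outer loop
vertex 1.821 4.249 -0.485
vertex 1.881 3.396 -1.918
vertex 1.178 4.111 -0.802
endloop
endfacet
facet normal -0.469 0.476 0.744
outer loop
vertex 1.821 4.249 -0.485
vertex 1.178 4.111 -0.802
vertex 1.459 3.637 -0.322
endloop
endfacet
facet normal 0.469 -0.477 -0.744
outer loop
vertex 1.881 3.396 -1.918
vertex 2.161 2.923 -1.438
vertex 1.518 2.784 -1.754
endloop
endfacet
facet normal -0.730 0.265 -0.630
outer loop
vertex 1.881 3.396 -1.918
vertex 1.518 2.784 -1.754
vertex 1.178 4.111 -0.802
endloop
endfacet
facet normal -0.730 0.265 -0.630
outer loop
vertex 1.178 4.111 -0.802
vertex 1.518 2.784 -1.754
vertex 0.815 3.499 -0.638
endloop
endfacet
facet normal -0.467 0.477 0.744
outer loop
vertex 1.178 4.111 -0.802
vertex 0.815 3.499 -0.638
vertex 1.459 3.637 -0.322
endloop
endfacet
facet normal 0.469 -0.476 -0.744
outer loop
vertex 1.518 2.784 -1.754
vertex 2.161 2.923 -1.438
vertex 1.799 2.311 -1.275
endloop
endfacet
facet normal -0.795 -0.594 -0.120
outer loop
vertex 1.518 2.784 -1.754
vertex 1.799 2.311 -1.275
vertex 0.815 3.499 -0.638
endloop
endfacet
facet normal -0.795 -0.594 -0.121
outer loop
vertex 0.815 3.499 -0.638
vertex 1.799 2.311 -1.275
vertex 1.096 3.025 -0.159
endloop
endfacet
facet normal -0.468 0.476 0.745
outer loop
vertex 0.815 3.499 -0.638
vertex 1.096 3.025 -0.159
vertex 1.459 3.637 -0.322
endloop
endfacet
facet normal 0.469 -0.476 -0.744
outer loop
vertex 1.799 2.311 -1.275
vertex 2.161 2.923 -1.438
vertex 2.442 2.449 -0.958
endloop
endfacet
facet normal -0.066 -0.859 0.508
outer loop
vertex 1.799 2.311 -1.275
vertex 2.442 2.449 -0.958
vertex 1.096 3.025 -0.159
endloop
endfacet
facet normal -0.065 -0.858 0.509
outer loop
vertex 1.096 3.025 -0.159
vertex 2.442 2.449 -0.958
vertex 1.739 3.164 0.158
endloop
endfacet
facet normal -0.469 0.476 0.743
outer loop
vertex 1.096 3.025 -0.159
vertex 1.739 3.164 0.158
vertex 1.459 3.637 -0.322
endloop
endfacet
facet normal -0.467 0.670 0.577
outer loop
vertex -3.936 0.256 1.416
vertex -4.443 -0.33 1.686
vertex -3.74 -0.181 2.082
endloop
endfacet
facet normal 0.219 0.844 0.489
outer loop
vertex -3.936 0.256 1.416
vertex -3.74 -0.181 2.082
vertex -3.166 -0.006 1.523
endloop
endfacet
facet normal 0.341 0.916 -0.209
outer loop
vertex -3.936 0.256 1.416
vertex -3.166 -0.006 1.523
vertex -3.514 -0.046 0.781
endloop
endfacet
facet normal -0.270 0.787 -0.554
outer loop
vertex -3.936 0.256 1.416
vertex -3.514 -0.046 0.781
vertex -4.303 -0.246 0.882
endloop
endfacet
facet normal -0.770 0.635 -0.068
outer loop
vertex -3.936 0.256 1.416
vertex -4.303 -0.246 0.882
vertex -4.443 -0.33 1.686
endloop
endfacet
facet normal 0.617 0.300 0.727
outer loop
vertex -3.166 -0.006 1.523
vertex -3.74 -0.181 2.082
vertex -3.197 -0.754 1.858
endloop
endfacet
facet normal -0.494 0.019 0.869
outer loop
vertex -3.74 -0.181 2.082
vertex -4.443 -0.33 1.686
vertex -3.986 -0.954 1.959
endloop
endfacet
facet normal -0.984 -0.038 -0.175
outer loop
vertex -4.443 -0.33 1.686
vertex -4.303 -0.246 0.882
vertex -4.334 -0.994 1.217
endloop
endfacet
facet normal -0.176 0.209 -0.962
outer loop
vertex -4.303 -0.246 0.882
vertex -3.514 -0.046 0.781
vertex -3.76 -0.819 0.658
endloop
endfacet
facet normal 0.813 0.419 -0.404
outer loop
vertex -3.514 -0.046 0.781
vertex -3.166 -0.006 1.523
vertex -3.057 -0.67 1.054
endloop
endfacet
facet normal 0.270 -0.787 0.554
outer loop
vertex -3.564 -1.256 1.324
vertex -3.197 -0.754 1.858
vertex -3.986 -0.954 1.959
endloop
endfacet
facet normal -0.341 -0.916 0.209
outer loop
vertex -3.564 -1.256 1.324
vertex -3.986 -0.954 1.959
vertex -4.334 -0.994 1.217
endloop
endfacet
facet normal -0.219 -0.844 -0.489
outer loop
vertex -3.564 -1.256 1.324
vertex -4.334 -0.994 1.217
vertex -3.76 -0.819 0.658
endloop
endfacet
facet normal 0.467 -0.670 -0.577
outer loop
vertex -3.564 -1.256 1.324
vertex -3.76 -0.819 0.658
vertex -3.057 -0.67 1.054
endloop
endfacet
facet normal 0.770 -0.635 0.068
outer loop
vertex -3.564 -1.256 1.324
vertex -3.057 -0.67 1.054
vertex -3.197 -0.754 1.858
endloop
endfacet
facet normal 0.176 -0.209 0.962
outer loop
vertex -3.986 -0.954 1.959
vertex -3.197 -0.754 1.858
vertex -3.74 -0.181 2.082
endloop
endfacet
facet normal -0.813 -0.419 0.404
outer loop
vertex -4.334 -0.994 1.217
vertex -3.986 -0.954 1.959
vertex -4.443 -0.33 1.686
endloop
endfacet
facet normal -0.617 -0.300 -0.727
outer loop
vertex -3.76 -0.819 0.658
vertex -4.334 -0.994 1.217
vertex -4.303 -0.246 0.882
endloop
endfacet
facet normal 0.494 -0.019 -0.869
outer loop
vertex -3.057 -0.67 1.054
vertex -3.76 -0.819 0.658
vertex -3.514 -0.046 0.781
endloop
endfacet
facet normal 0.984 0.038 0.175
outer loop
vertex -3.197 -0.754 1.858
vertex -3.057 -0.67 1.054
vertex -3.166 -0.006 1.523
endloop
endfacet

endsolid


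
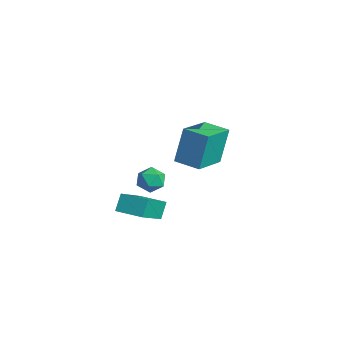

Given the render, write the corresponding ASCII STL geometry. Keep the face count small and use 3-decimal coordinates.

solid 
facet normal -0.864 -0.500 0.060
outer loop
vertex -3.789 3.14 2.394
vertex -4.754 4.738 1.799
vertex -3.592 2.582 0.578
endloop
endfacet
facet normal 0.493 -0.815 0.304
outer loop
vertex -2.486 3.222 0.501
vertex -3.789 3.14 2.394
vertex -3.592 2.582 0.578
endloop
endfacet
facet normal -0.864 -0.500 0.060
outer loop
vertex -3.592 2.582 0.578
vertex -4.754 4.738 1.799
vertex -4.558 4.181 -0.017
endloop
endfacet
facet normal 0.103 -0.292 -0.951
outer loop
vertex -4.558 4.181 -0.017
vertex -2.486 3.222 0.501
vertex -3.592 2.582 0.578
endloop
endfacet
facet normal -0.103 0.292 0.951
outer loop
vertex -3.789 3.14 2.394
vertex -3.648 5.378 1.722
vertex -4.754 4.738 1.799
endloop
endfacet
facet normal 0.492 -0.816 0.303
outer loop
vertex -2.682 3.779 2.317
vertex -3.789 3.14 2.394
vertex -2.486 3.222 0.501
endloop
endfacet
facet normal -0.102 0.292 0.951
outer loop
vertex -2.682 3.779 2.317
vertex -3.648 5.378 1.722
vertex -3.789 3.14 2.394
endloop
endfacet
facet normal -0.493 0.815 -0.303
outer loop
vertex -4.754 4.738 1.799
vertex -3.648 5.378 1.722
vertex -4.558 4.181 -0.017
endloop
endfacet
facet normal 0.102 -0.292 -0.951
outer loop
vertex -3.451 4.82 -0.094
vertex -2.486 3.222 0.501
vertex -4.558 4.181 -0.017
endloop
endfacet
facet normal -0.492 0.816 -0.304
outer loop
vertex -4.558 4.181 -0.017
vertex -3.648 5.378 1.722
vertex -3.451 4.82 -0.094
endloop
endfacet
facet normal 0.864 0.500 -0.060
outer loop
vertex -3.451 4.82 -0.094
vertex -2.682 3.779 2.317
vertex -2.486 3.222 0.501
endloop
endfacet
facet normal 0.864 0.500 -0.060
outer loop
vertex -3.648 5.378 1.722
vertex -2.682 3.779 2.317
vertex -3.451 4.82 -0.094
endloop
endfacet
facet normal -0.492 0.752 0.439
outer loop
vertex -0.188 -0.228 2.734
vertex 0.071 -0.412 3.339
vertex 0.405 0.036 2.946
endloop
endfacet
facet normal -0.323 0.916 -0.236
outer loop
vertex -0.188 -0.228 2.734
vertex 0.405 0.036 2.946
vertex 0.331 -0.158 2.295
endloop
endfacet
facet normal -0.617 0.426 -0.661
outer loop
vertex -0.188 -0.228 2.734
vertex 0.331 -0.158 2.295
vertex -0.05 -0.725 2.285
endloop
endfacet
facet normal -0.967 -0.042 -0.251
outer loop
vertex -0.188 -0.228 2.734
vertex -0.05 -0.725 2.285
vertex -0.211 -0.882 2.931
endloop
endfacet
facet normal -0.889 0.161 0.429
outer loop
vertex -0.188 -0.228 2.734
vertex -0.211 -0.882 2.931
vertex 0.071 -0.412 3.339
endloop
endfacet
facet normal 0.385 0.872 -0.303
outer loop
vertex 0.331 -0.158 2.295
vertex 0.405 0.036 2.946
vertex 0.911 -0.298 2.629
endloop
endfacet
facet normal 0.113 0.607 0.787
outer loop
vertex 0.405 0.036 2.946
vertex 0.071 -0.412 3.339
vertex 0.75 -0.455 3.275
endloop
endfacet
facet normal -0.529 -0.352 0.772
outer loop
vertex 0.071 -0.412 3.339
vertex -0.211 -0.882 2.931
vertex 0.369 -1.022 3.265
endloop
endfacet
facet normal -0.655 -0.680 -0.329
outer loop
vertex -0.211 -0.882 2.931
vertex -0.05 -0.725 2.285
vertex 0.295 -1.216 2.614
endloop
endfacet
facet normal -0.089 0.077 -0.993
outer loop
vertex -0.05 -0.725 2.285
vertex 0.331 -0.158 2.295
vertex 0.629 -0.768 2.221
endloop
endfacet
facet normal 0.967 0.042 0.251
outer loop
vertex 0.888 -0.952 2.826
vertex 0.911 -0.298 2.629
vertex 0.75 -0.455 3.275
endloop
endfacet
facet normal 0.617 -0.426 0.661
outer loop
vertex 0.888 -0.952 2.826
vertex 0.75 -0.455 3.275
vertex 0.369 -1.022 3.265
endloop
endfacet
facet normal 0.323 -0.916 0.236
outer loop
vertex 0.888 -0.952 2.826
vertex 0.369 -1.022 3.265
vertex 0.295 -1.216 2.614
endloop
endfacet
facet normal 0.492 -0.752 -0.439
outer loop
vertex 0.888 -0.952 2.826
vertex 0.295 -1.216 2.614
vertex 0.629 -0.768 2.221
endloop
endfacet
facet normal 0.889 -0.161 -0.429
outer loop
vertex 0.888 -0.952 2.826
vertex 0.629 -0.768 2.221
vertex 0.911 -0.298 2.629
endloop
endfacet
facet normal 0.655 0.680 0.329
outer loop
vertex 0.75 -0.455 3.275
vertex 0.911 -0.298 2.629
vertex 0.405 0.036 2.946
endloop
endfacet
facet normal 0.089 -0.077 0.993
outer loop
vertex 0.369 -1.022 3.265
vertex 0.75 -0.455 3.275
vertex 0.071 -0.412 3.339
endloop
endfacet
facet normal -0.385 -0.872 0.303
outer loop
vertex 0.295 -1.216 2.614
vertex 0.369 -1.022 3.265
vertex -0.211 -0.882 2.931
endloop
endfacet
facet normal -0.113 -0.607 -0.787
outer loop
vertex 0.629 -0.768 2.221
vertex 0.295 -1.216 2.614
vertex -0.05 -0.725 2.285
endloop
endfacet
facet normal 0.529 0.352 -0.772
outer loop
vertex 0.911 -0.298 2.629
vertex 0.629 -0.768 2.221
vertex 0.331 -0.158 2.295
endloop
endfacet
facet normal -0.823 -0.567 -0.023
outer loop
vertex -0.85 -1.38 1.435
vertex -1.731 -0.053 0.294
vertex -0.535 -1.807 0.696
endloop
endfacet
facet normal 0.449 -0.677 0.583
outer loop
vertex 0.511 -1.087 0.726
vertex -0.85 -1.38 1.435
vertex -0.535 -1.807 0.696
endloop
endfacet
facet normal -0.823 -0.567 -0.023
outer loop
vertex -0.535 -1.807 0.696
vertex -1.731 -0.053 0.294
vertex -1.416 -0.48 -0.446
endloop
endfacet
facet normal 0.346 -0.469 -0.812
outer loop
vertex -1.416 -0.48 -0.446
vertex 0.511 -1.087 0.726
vertex -0.535 -1.807 0.696
endloop
endfacet
facet normal -0.346 0.469 0.813
outer loop
vertex -0.85 -1.38 1.435
vertex -0.685 0.667 0.324
vertex -1.731 -0.053 0.294
endloop
endfacet
facet normal 0.449 -0.678 0.582
outer loop
vertex 0.196 -0.66 1.466
vertex -0.85 -1.38 1.435
vertex 0.511 -1.087 0.726
endloop
endfacet
facet normal -0.347 0.469 0.812
outer loop
vertex 0.196 -0.66 1.466
vertex -0.685 0.667 0.324
vertex -0.85 -1.38 1.435
endloop
endfacet
facet normal -0.450 0.677 -0.582
outer loop
vertex -1.731 -0.053 0.294
vertex -0.685 0.667 0.324
vertex -1.416 -0.48 -0.446
endloop
endfacet
facet normal 0.347 -0.469 -0.813
outer loop
vertex -0.37 0.24 -0.415
vertex 0.511 -1.087 0.726
vertex -1.416 -0.48 -0.446
endloop
endfacet
facet normal -0.449 0.677 -0.583
outer loop
vertex -1.416 -0.48 -0.446
vertex -0.685 0.667 0.324
vertex -0.37 0.24 -0.415
endloop
endfacet
facet normal 0.823 0.567 0.023
outer loop
vertex -0.37 0.24 -0.415
vertex 0.196 -0.66 1.466
vertex 0.511 -1.087 0.726
endloop
endfacet
facet normal 0.823 0.567 0.023
outer loop
vertex -0.685 0.667 0.324
vertex 0.196 -0.66 1.466
vertex -0.37 0.24 -0.415
endloop
endfacet

endsolid


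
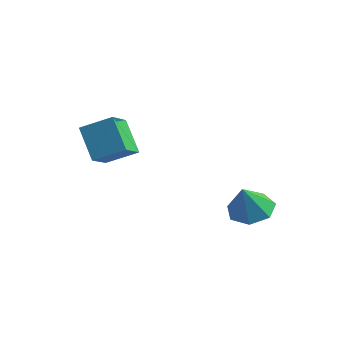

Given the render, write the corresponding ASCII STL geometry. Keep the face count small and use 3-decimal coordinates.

solid 
facet normal -0.601 0.073 0.796
outer loop
vertex 1.338 -1.403 1.401
vertex 0.928 -0.683 1.025
vertex 0.658 -2.028 0.945
endloop
endfacet
facet normal 0.450 -0.791 0.413
outer loop
vertex 1.392 -2.117 -0.025
vertex 1.338 -1.403 1.401
vertex 0.658 -2.028 0.945
endloop
endfacet
facet normal -0.601 0.073 0.796
outer loop
vertex 0.658 -2.028 0.945
vertex 0.928 -0.683 1.025
vertex 0.248 -1.308 0.569
endloop
endfacet
facet normal -0.659 -0.607 -0.443
outer loop
vertex 0.248 -1.308 0.569
vertex 1.392 -2.117 -0.025
vertex 0.658 -2.028 0.945
endloop
endfacet
facet normal 0.659 0.607 0.443
outer loop
vertex 1.338 -1.403 1.401
vertex 1.662 -0.772 0.055
vertex 0.928 -0.683 1.025
endloop
endfacet
facet normal 0.450 -0.791 0.413
outer loop
vertex 2.072 -1.492 0.431
vertex 1.338 -1.403 1.401
vertex 1.392 -2.117 -0.025
endloop
endfacet
facet normal 0.659 0.607 0.443
outer loop
vertex 2.072 -1.492 0.431
vertex 1.662 -0.772 0.055
vertex 1.338 -1.403 1.401
endloop
endfacet
facet normal -0.450 0.791 -0.413
outer loop
vertex 0.928 -0.683 1.025
vertex 1.662 -0.772 0.055
vertex 0.248 -1.308 0.569
endloop
endfacet
facet normal -0.659 -0.607 -0.443
outer loop
vertex 0.982 -1.397 -0.401
vertex 1.392 -2.117 -0.025
vertex 0.248 -1.308 0.569
endloop
endfacet
facet normal -0.450 0.791 -0.413
outer loop
vertex 0.248 -1.308 0.569
vertex 1.662 -0.772 0.055
vertex 0.982 -1.397 -0.401
endloop
endfacet
facet normal 0.601 -0.073 -0.796
outer loop
vertex 0.982 -1.397 -0.401
vertex 2.072 -1.492 0.431
vertex 1.392 -2.117 -0.025
endloop
endfacet
facet normal 0.601 -0.073 -0.796
outer loop
vertex 1.662 -0.772 0.055
vertex 2.072 -1.492 0.431
vertex 0.982 -1.397 -0.401
endloop
endfacet
facet normal -0.238 0.479 -0.845
outer loop
vertex 3.669 1.444 -2.556
vertex 3.235 1.86 -2.198
vertex 3.915 1.955 -2.336
endloop
endfacet
facet normal 0.887 -0.456 0.068
outer loop
vertex 3.669 1.444 -2.556
vertex 3.915 1.955 -2.336
vertex 3.505 1.32 -1.242
endloop
endfacet
facet normal -0.238 0.479 -0.845
outer loop
vertex 3.915 1.955 -2.336
vertex 3.235 1.86 -2.198
vertex 3.648 2.394 -2.012
endloop
endfacet
facet normal 0.873 0.203 0.445
outer loop
vertex 3.915 1.955 -2.336
vertex 3.648 2.394 -2.012
vertex 3.505 1.32 -1.242
endloop
endfacet
facet normal -0.239 0.479 -0.845
outer loop
vertex 3.648 2.394 -2.012
vertex 3.235 1.86 -2.198
vertex 3.071 2.431 -1.828
endloop
endfacet
facet normal 0.288 0.532 0.796
outer loop
vertex 3.648 2.394 -2.012
vertex 3.071 2.431 -1.828
vertex 3.505 1.32 -1.242
endloop
endfacet
facet normal -0.239 0.479 -0.845
outer loop
vertex 3.071 2.431 -1.828
vertex 3.235 1.86 -2.198
vertex 2.617 2.039 -1.922
endloop
endfacet
facet normal -0.425 0.287 0.858
outer loop
vertex 3.071 2.431 -1.828
vertex 2.617 2.039 -1.922
vertex 3.505 1.32 -1.242
endloop
endfacet
facet normal -0.240 0.477 -0.846
outer loop
vertex 2.617 2.039 -1.922
vertex 3.235 1.86 -2.198
vertex 2.629 1.511 -2.223
endloop
endfacet
facet normal -0.732 -0.350 0.585
outer loop
vertex 2.617 2.039 -1.922
vertex 2.629 1.511 -2.223
vertex 3.505 1.32 -1.242
endloop
endfacet
facet normal -0.240 0.477 -0.845
outer loop
vertex 2.629 1.511 -2.223
vertex 3.235 1.86 -2.198
vertex 3.097 1.247 -2.505
endloop
endfacet
facet normal -0.398 -0.899 0.181
outer loop
vertex 2.629 1.511 -2.223
vertex 3.097 1.247 -2.505
vertex 3.505 1.32 -1.242
endloop
endfacet
facet normal -0.240 0.477 -0.845
outer loop
vertex 3.097 1.247 -2.505
vertex 3.235 1.86 -2.198
vertex 3.669 1.444 -2.556
endloop
endfacet
facet normal 0.321 -0.946 -0.049
outer loop
vertex 3.097 1.247 -2.505
vertex 3.669 1.444 -2.556
vertex 3.505 1.32 -1.242
endloop
endfacet

endsolid


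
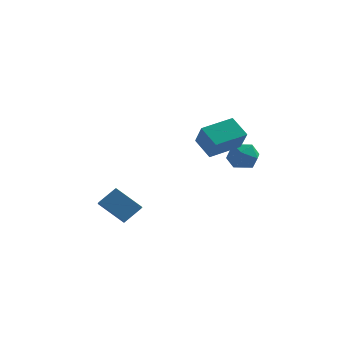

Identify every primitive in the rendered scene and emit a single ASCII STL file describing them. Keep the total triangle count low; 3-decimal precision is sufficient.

solid 
facet normal -0.344 0.555 -0.757
outer loop
vertex 1.466 -2.286 2.257
vertex 2.681 -1.025 2.629
vertex 2.316 -2.865 1.446
endloop
endfacet
facet normal -0.678 -0.705 -0.208
outer loop
vertex 2.819 -3.675 2.551
vertex 1.466 -2.286 2.257
vertex 2.316 -2.865 1.446
endloop
endfacet
facet normal -0.345 0.555 -0.757
outer loop
vertex 2.316 -2.865 1.446
vertex 2.681 -1.025 2.629
vertex 3.531 -1.604 1.817
endloop
endfacet
facet normal 0.648 -0.442 -0.620
outer loop
vertex 3.531 -1.604 1.817
vertex 2.819 -3.675 2.551
vertex 2.316 -2.865 1.446
endloop
endfacet
facet normal -0.649 0.442 0.619
outer loop
vertex 1.466 -2.286 2.257
vertex 3.184 -1.835 3.734
vertex 2.681 -1.025 2.629
endloop
endfacet
facet normal -0.678 -0.705 -0.208
outer loop
vertex 1.969 -3.096 3.363
vertex 1.466 -2.286 2.257
vertex 2.819 -3.675 2.551
endloop
endfacet
facet normal -0.649 0.443 0.619
outer loop
vertex 1.969 -3.096 3.363
vertex 3.184 -1.835 3.734
vertex 1.466 -2.286 2.257
endloop
endfacet
facet normal 0.678 0.705 0.208
outer loop
vertex 2.681 -1.025 2.629
vertex 3.184 -1.835 3.734
vertex 3.531 -1.604 1.817
endloop
endfacet
facet normal 0.649 -0.442 -0.619
outer loop
vertex 4.034 -2.414 2.923
vertex 2.819 -3.675 2.551
vertex 3.531 -1.604 1.817
endloop
endfacet
facet normal 0.678 0.705 0.208
outer loop
vertex 3.531 -1.604 1.817
vertex 3.184 -1.835 3.734
vertex 4.034 -2.414 2.923
endloop
endfacet
facet normal 0.345 -0.555 0.757
outer loop
vertex 4.034 -2.414 2.923
vertex 1.969 -3.096 3.363
vertex 2.819 -3.675 2.551
endloop
endfacet
facet normal 0.345 -0.555 0.757
outer loop
vertex 3.184 -1.835 3.734
vertex 1.969 -3.096 3.363
vertex 4.034 -2.414 2.923
endloop
endfacet
facet normal -0.937 -0.107 0.331
outer loop
vertex 1.775 3.328 -0.445
vertex 1.895 2.358 -0.418
vertex 2.111 2.899 0.367
endloop
endfacet
facet normal -0.661 0.516 0.546
outer loop
vertex 1.775 3.328 -0.445
vertex 2.111 2.899 0.367
vertex 2.508 3.737 0.056
endloop
endfacet
facet normal -0.468 0.883 -0.036
outer loop
vertex 1.775 3.328 -0.445
vertex 2.508 3.737 0.056
vertex 2.538 3.713 -0.921
endloop
endfacet
facet normal -0.626 0.488 -0.609
outer loop
vertex 1.775 3.328 -0.445
vertex 2.538 3.713 -0.921
vertex 2.159 2.861 -1.214
endloop
endfacet
facet normal -0.916 -0.124 -0.382
outer loop
vertex 1.775 3.328 -0.445
vertex 2.159 2.861 -1.214
vertex 1.895 2.358 -0.418
endloop
endfacet
facet normal -0.072 0.377 0.923
outer loop
vertex 2.508 3.737 0.056
vertex 2.111 2.899 0.367
vertex 3.081 3.019 0.394
endloop
endfacet
facet normal -0.520 -0.630 0.577
outer loop
vertex 2.111 2.899 0.367
vertex 1.895 2.358 -0.418
vertex 2.702 2.167 0.101
endloop
endfacet
facet normal -0.484 -0.658 -0.576
outer loop
vertex 1.895 2.358 -0.418
vertex 2.159 2.861 -1.214
vertex 2.732 2.143 -0.876
endloop
endfacet
facet normal -0.015 0.331 -0.944
outer loop
vertex 2.159 2.861 -1.214
vertex 2.538 3.713 -0.921
vertex 3.129 2.981 -1.187
endloop
endfacet
facet normal 0.240 0.971 -0.016
outer loop
vertex 2.538 3.713 -0.921
vertex 2.508 3.737 0.056
vertex 3.345 3.522 -0.402
endloop
endfacet
facet normal 0.626 -0.488 0.609
outer loop
vertex 3.465 2.552 -0.375
vertex 3.081 3.019 0.394
vertex 2.702 2.167 0.101
endloop
endfacet
facet normal 0.468 -0.883 0.036
outer loop
vertex 3.465 2.552 -0.375
vertex 2.702 2.167 0.101
vertex 2.732 2.143 -0.876
endloop
endfacet
facet normal 0.661 -0.516 -0.546
outer loop
vertex 3.465 2.552 -0.375
vertex 2.732 2.143 -0.876
vertex 3.129 2.981 -1.187
endloop
endfacet
facet normal 0.937 0.107 -0.331
outer loop
vertex 3.465 2.552 -0.375
vertex 3.129 2.981 -1.187
vertex 3.345 3.522 -0.402
endloop
endfacet
facet normal 0.916 0.124 0.382
outer loop
vertex 3.465 2.552 -0.375
vertex 3.345 3.522 -0.402
vertex 3.081 3.019 0.394
endloop
endfacet
facet normal 0.015 -0.331 0.944
outer loop
vertex 2.702 2.167 0.101
vertex 3.081 3.019 0.394
vertex 2.111 2.899 0.367
endloop
endfacet
facet normal -0.240 -0.971 0.016
outer loop
vertex 2.732 2.143 -0.876
vertex 2.702 2.167 0.101
vertex 1.895 2.358 -0.418
endloop
endfacet
facet normal 0.072 -0.377 -0.923
outer loop
vertex 3.129 2.981 -1.187
vertex 2.732 2.143 -0.876
vertex 2.159 2.861 -1.214
endloop
endfacet
facet normal 0.520 0.630 -0.577
outer loop
vertex 3.345 3.522 -0.402
vertex 3.129 2.981 -1.187
vertex 2.538 3.713 -0.921
endloop
endfacet
facet normal 0.484 0.658 0.576
outer loop
vertex 3.081 3.019 0.394
vertex 3.345 3.522 -0.402
vertex 2.508 3.737 0.056
endloop
endfacet
facet normal -0.771 0.046 0.635
outer loop
vertex -3.955 -0.599 -3.019
vertex -3.243 0.085 -2.203
vertex -4.24 0.178 -3.421
endloop
endfacet
facet normal -0.556 -0.534 -0.637
outer loop
vertex -2.837 0.095 -4.577
vertex -3.955 -0.599 -3.019
vertex -4.24 0.178 -3.421
endloop
endfacet
facet normal -0.771 0.045 0.635
outer loop
vertex -4.24 0.178 -3.421
vertex -3.243 0.085 -2.203
vertex -3.529 0.862 -2.606
endloop
endfacet
facet normal -0.310 0.844 -0.437
outer loop
vertex -3.529 0.862 -2.606
vertex -2.837 0.095 -4.577
vertex -4.24 0.178 -3.421
endloop
endfacet
facet normal 0.310 -0.844 0.437
outer loop
vertex -3.955 -0.599 -3.019
vertex -1.84 0.002 -3.359
vertex -3.243 0.085 -2.203
endloop
endfacet
facet normal -0.555 -0.535 -0.637
outer loop
vertex -2.551 -0.682 -4.174
vertex -3.955 -0.599 -3.019
vertex -2.837 0.095 -4.577
endloop
endfacet
facet normal 0.310 -0.844 0.438
outer loop
vertex -2.551 -0.682 -4.174
vertex -1.84 0.002 -3.359
vertex -3.955 -0.599 -3.019
endloop
endfacet
facet normal 0.556 0.535 0.636
outer loop
vertex -3.243 0.085 -2.203
vertex -1.84 0.002 -3.359
vertex -3.529 0.862 -2.606
endloop
endfacet
facet normal -0.310 0.844 -0.437
outer loop
vertex -2.125 0.779 -3.761
vertex -2.837 0.095 -4.577
vertex -3.529 0.862 -2.606
endloop
endfacet
facet normal 0.556 0.534 0.637
outer loop
vertex -3.529 0.862 -2.606
vertex -1.84 0.002 -3.359
vertex -2.125 0.779 -3.761
endloop
endfacet
facet normal 0.771 -0.045 -0.635
outer loop
vertex -2.125 0.779 -3.761
vertex -2.551 -0.682 -4.174
vertex -2.837 0.095 -4.577
endloop
endfacet
facet normal 0.771 -0.045 -0.635
outer loop
vertex -1.84 0.002 -3.359
vertex -2.551 -0.682 -4.174
vertex -2.125 0.779 -3.761
endloop
endfacet

endsolid
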